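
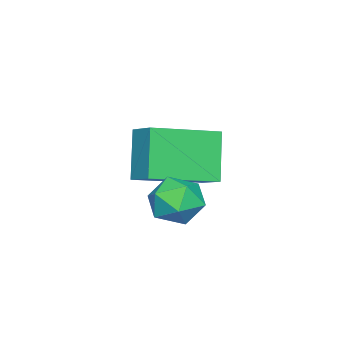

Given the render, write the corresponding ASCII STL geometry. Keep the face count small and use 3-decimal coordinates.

solid 
facet normal -0.461 -0.215 0.861
outer loop
vertex 2.409 -1.876 4.672
vertex 0.955 -0.722 4.181
vertex 1.984 -2.584 4.268
endloop
endfacet
facet normal 0.757 -0.601 0.256
outer loop
vertex 2.685 -2.258 2.959
vertex 2.409 -1.876 4.672
vertex 1.984 -2.584 4.268
endloop
endfacet
facet normal -0.462 -0.215 0.861
outer loop
vertex 1.984 -2.584 4.268
vertex 0.955 -0.722 4.181
vertex 0.53 -1.431 3.776
endloop
endfacet
facet normal -0.462 -0.770 -0.439
outer loop
vertex 0.53 -1.431 3.776
vertex 2.685 -2.258 2.959
vertex 1.984 -2.584 4.268
endloop
endfacet
facet normal 0.463 0.770 0.440
outer loop
vertex 2.409 -1.876 4.672
vertex 1.656 -0.396 2.872
vertex 0.955 -0.722 4.181
endloop
endfacet
facet normal 0.758 -0.600 0.256
outer loop
vertex 3.11 -1.549 3.364
vertex 2.409 -1.876 4.672
vertex 2.685 -2.258 2.959
endloop
endfacet
facet normal 0.462 0.770 0.440
outer loop
vertex 3.11 -1.549 3.364
vertex 1.656 -0.396 2.872
vertex 2.409 -1.876 4.672
endloop
endfacet
facet normal -0.758 0.600 -0.256
outer loop
vertex 0.955 -0.722 4.181
vertex 1.656 -0.396 2.872
vertex 0.53 -1.431 3.776
endloop
endfacet
facet normal -0.462 -0.770 -0.440
outer loop
vertex 1.231 -1.104 2.468
vertex 2.685 -2.258 2.959
vertex 0.53 -1.431 3.776
endloop
endfacet
facet normal -0.757 0.601 -0.256
outer loop
vertex 0.53 -1.431 3.776
vertex 1.656 -0.396 2.872
vertex 1.231 -1.104 2.468
endloop
endfacet
facet normal 0.461 0.215 -0.861
outer loop
vertex 1.231 -1.104 2.468
vertex 3.11 -1.549 3.364
vertex 2.685 -2.258 2.959
endloop
endfacet
facet normal 0.461 0.214 -0.861
outer loop
vertex 1.656 -0.396 2.872
vertex 3.11 -1.549 3.364
vertex 1.231 -1.104 2.468
endloop
endfacet
facet normal -0.235 0.773 -0.589
outer loop
vertex 4.043 -0.076 2.684
vertex 3.326 -0.142 2.883
vertex 3.784 0.297 3.277
endloop
endfacet
facet normal 0.431 0.837 -0.338
outer loop
vertex 4.043 -0.076 2.684
vertex 3.784 0.297 3.277
vertex 4.452 -0.035 3.307
endloop
endfacet
facet normal 0.799 0.260 -0.542
outer loop
vertex 4.043 -0.076 2.684
vertex 4.452 -0.035 3.307
vertex 4.407 -0.679 2.932
endloop
endfacet
facet normal 0.362 -0.159 -0.918
outer loop
vertex 4.043 -0.076 2.684
vertex 4.407 -0.679 2.932
vertex 3.711 -0.745 2.669
endloop
endfacet
facet normal -0.278 0.159 -0.947
outer loop
vertex 4.043 -0.076 2.684
vertex 3.711 -0.745 2.669
vertex 3.326 -0.142 2.883
endloop
endfacet
facet normal 0.399 0.837 0.374
outer loop
vertex 4.452 -0.035 3.307
vertex 3.784 0.297 3.277
vertex 3.989 -0.075 3.891
endloop
endfacet
facet normal -0.678 0.735 -0.031
outer loop
vertex 3.784 0.297 3.277
vertex 3.326 -0.142 2.883
vertex 3.293 -0.141 3.628
endloop
endfacet
facet normal -0.748 -0.261 -0.611
outer loop
vertex 3.326 -0.142 2.883
vertex 3.711 -0.745 2.669
vertex 3.248 -0.785 3.253
endloop
endfacet
facet normal 0.287 -0.774 -0.565
outer loop
vertex 3.711 -0.745 2.669
vertex 4.407 -0.679 2.932
vertex 3.916 -1.117 3.283
endloop
endfacet
facet normal 0.994 -0.095 0.044
outer loop
vertex 4.407 -0.679 2.932
vertex 4.452 -0.035 3.307
vertex 4.374 -0.678 3.677
endloop
endfacet
facet normal -0.362 0.159 0.918
outer loop
vertex 3.657 -0.744 3.876
vertex 3.989 -0.075 3.891
vertex 3.293 -0.141 3.628
endloop
endfacet
facet normal -0.799 -0.260 0.542
outer loop
vertex 3.657 -0.744 3.876
vertex 3.293 -0.141 3.628
vertex 3.248 -0.785 3.253
endloop
endfacet
facet normal -0.431 -0.837 0.338
outer loop
vertex 3.657 -0.744 3.876
vertex 3.248 -0.785 3.253
vertex 3.916 -1.117 3.283
endloop
endfacet
facet normal 0.235 -0.773 0.589
outer loop
vertex 3.657 -0.744 3.876
vertex 3.916 -1.117 3.283
vertex 4.374 -0.678 3.677
endloop
endfacet
facet normal 0.278 -0.159 0.947
outer loop
vertex 3.657 -0.744 3.876
vertex 4.374 -0.678 3.677
vertex 3.989 -0.075 3.891
endloop
endfacet
facet normal -0.287 0.774 0.565
outer loop
vertex 3.293 -0.141 3.628
vertex 3.989 -0.075 3.891
vertex 3.784 0.297 3.277
endloop
endfacet
facet normal -0.994 0.095 -0.044
outer loop
vertex 3.248 -0.785 3.253
vertex 3.293 -0.141 3.628
vertex 3.326 -0.142 2.883
endloop
endfacet
facet normal -0.399 -0.837 -0.374
outer loop
vertex 3.916 -1.117 3.283
vertex 3.248 -0.785 3.253
vertex 3.711 -0.745 2.669
endloop
endfacet
facet normal 0.678 -0.735 0.031
outer loop
vertex 4.374 -0.678 3.677
vertex 3.916 -1.117 3.283
vertex 4.407 -0.679 2.932
endloop
endfacet
facet normal 0.748 0.261 0.611
outer loop
vertex 3.989 -0.075 3.891
vertex 4.374 -0.678 3.677
vertex 4.452 -0.035 3.307
endloop
endfacet

endsolid


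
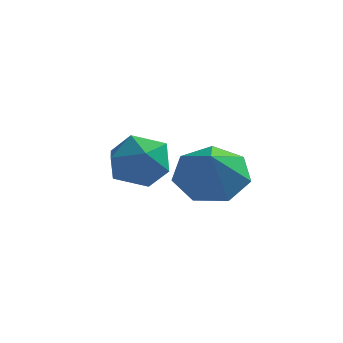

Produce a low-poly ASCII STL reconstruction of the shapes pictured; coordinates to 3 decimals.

solid 
facet normal -0.653 0.758 0.013
outer loop
vertex -0.754 2.005 -0.818
vertex -1.145 1.658 -0.228
vertex -0.558 2.161 -0.07
endloop
endfacet
facet normal -0.010 0.979 -0.202
outer loop
vertex -0.754 2.005 -0.818
vertex -0.558 2.161 -0.07
vertex 0.006 2.055 -0.612
endloop
endfacet
facet normal 0.172 0.603 -0.779
outer loop
vertex -0.754 2.005 -0.818
vertex 0.006 2.055 -0.612
vertex -0.233 1.487 -1.104
endloop
endfacet
facet normal -0.359 0.147 -0.922
outer loop
vertex -0.754 2.005 -0.818
vertex -0.233 1.487 -1.104
vertex -0.944 1.242 -0.866
endloop
endfacet
facet normal -0.868 0.243 -0.432
outer loop
vertex -0.754 2.005 -0.818
vertex -0.944 1.242 -0.866
vertex -1.145 1.658 -0.228
endloop
endfacet
facet normal 0.460 0.830 0.316
outer loop
vertex 0.006 2.055 -0.612
vertex -0.558 2.161 -0.07
vertex 0.084 1.738 0.106
endloop
endfacet
facet normal -0.582 0.471 0.663
outer loop
vertex -0.558 2.161 -0.07
vertex -1.145 1.658 -0.228
vertex -0.627 1.493 0.344
endloop
endfacet
facet normal -0.931 -0.361 -0.058
outer loop
vertex -1.145 1.658 -0.228
vertex -0.944 1.242 -0.866
vertex -0.866 0.925 -0.148
endloop
endfacet
facet normal -0.107 -0.516 -0.850
outer loop
vertex -0.944 1.242 -0.866
vertex -0.233 1.487 -1.104
vertex -0.302 0.819 -0.69
endloop
endfacet
facet normal 0.754 0.219 -0.619
outer loop
vertex -0.233 1.487 -1.104
vertex 0.006 2.055 -0.612
vertex 0.285 1.322 -0.532
endloop
endfacet
facet normal 0.359 -0.147 0.922
outer loop
vertex -0.106 0.975 0.058
vertex 0.084 1.738 0.106
vertex -0.627 1.493 0.344
endloop
endfacet
facet normal -0.172 -0.603 0.779
outer loop
vertex -0.106 0.975 0.058
vertex -0.627 1.493 0.344
vertex -0.866 0.925 -0.148
endloop
endfacet
facet normal 0.010 -0.979 0.202
outer loop
vertex -0.106 0.975 0.058
vertex -0.866 0.925 -0.148
vertex -0.302 0.819 -0.69
endloop
endfacet
facet normal 0.653 -0.758 -0.013
outer loop
vertex -0.106 0.975 0.058
vertex -0.302 0.819 -0.69
vertex 0.285 1.322 -0.532
endloop
endfacet
facet normal 0.868 -0.243 0.432
outer loop
vertex -0.106 0.975 0.058
vertex 0.285 1.322 -0.532
vertex 0.084 1.738 0.106
endloop
endfacet
facet normal 0.107 0.516 0.850
outer loop
vertex -0.627 1.493 0.344
vertex 0.084 1.738 0.106
vertex -0.558 2.161 -0.07
endloop
endfacet
facet normal -0.754 -0.219 0.619
outer loop
vertex -0.866 0.925 -0.148
vertex -0.627 1.493 0.344
vertex -1.145 1.658 -0.228
endloop
endfacet
facet normal -0.460 -0.830 -0.316
outer loop
vertex -0.302 0.819 -0.69
vertex -0.866 0.925 -0.148
vertex -0.944 1.242 -0.866
endloop
endfacet
facet normal 0.582 -0.471 -0.663
outer loop
vertex 0.285 1.322 -0.532
vertex -0.302 0.819 -0.69
vertex -0.233 1.487 -1.104
endloop
endfacet
facet normal 0.931 0.361 0.058
outer loop
vertex 0.084 1.738 0.106
vertex 0.285 1.322 -0.532
vertex 0.006 2.055 -0.612
endloop
endfacet
facet normal -0.202 0.676 -0.709
outer loop
vertex 2.016 0.946 0.226
vertex 1.504 0.415 -0.134
vertex 1.339 0.972 0.444
endloop
endfacet
facet normal 0.305 0.251 0.919
outer loop
vertex 2.016 0.946 0.226
vertex 1.339 0.972 0.444
vertex 1.736 -0.355 0.674
endloop
endfacet
facet normal -0.203 0.675 -0.709
outer loop
vertex 1.339 0.972 0.444
vertex 1.504 0.415 -0.134
vertex 0.787 0.579 0.228
endloop
endfacet
facet normal -0.390 0.043 0.920
outer loop
vertex 1.339 0.972 0.444
vertex 0.787 0.579 0.228
vertex 1.736 -0.355 0.674
endloop
endfacet
facet normal -0.203 0.677 -0.708
outer loop
vertex 0.787 0.579 0.228
vertex 1.504 0.415 -0.134
vertex 0.775 0.063 -0.262
endloop
endfacet
facet normal -0.711 -0.475 0.518
outer loop
vertex 0.787 0.579 0.228
vertex 0.775 0.063 -0.262
vertex 1.736 -0.355 0.674
endloop
endfacet
facet normal -0.202 0.676 -0.709
outer loop
vertex 0.775 0.063 -0.262
vertex 1.504 0.415 -0.134
vertex 1.312 -0.189 -0.655
endloop
endfacet
facet normal -0.414 -0.910 0.018
outer loop
vertex 0.775 0.063 -0.262
vertex 1.312 -0.189 -0.655
vertex 1.736 -0.355 0.674
endloop
endfacet
facet normal -0.203 0.676 -0.709
outer loop
vertex 1.312 -0.189 -0.655
vertex 1.504 0.415 -0.134
vertex 1.994 0.015 -0.656
endloop
endfacet
facet normal 0.280 -0.937 -0.206
outer loop
vertex 1.312 -0.189 -0.655
vertex 1.994 0.015 -0.656
vertex 1.736 -0.355 0.674
endloop
endfacet
facet normal -0.203 0.676 -0.709
outer loop
vertex 1.994 0.015 -0.656
vertex 1.504 0.415 -0.134
vertex 2.307 0.52 -0.264
endloop
endfacet
facet normal 0.845 -0.535 0.015
outer loop
vertex 1.994 0.015 -0.656
vertex 2.307 0.52 -0.264
vertex 1.736 -0.355 0.674
endloop
endfacet
facet normal -0.203 0.676 -0.708
outer loop
vertex 2.307 0.52 -0.264
vertex 1.504 0.415 -0.134
vertex 2.016 0.946 0.226
endloop
endfacet
facet normal 0.857 -0.007 0.515
outer loop
vertex 2.307 0.52 -0.264
vertex 2.016 0.946 0.226
vertex 1.736 -0.355 0.674
endloop
endfacet

endsolid


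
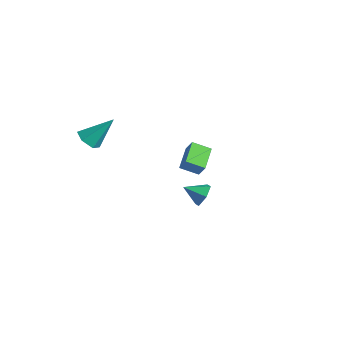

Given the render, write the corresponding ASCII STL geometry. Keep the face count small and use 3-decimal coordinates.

solid 
facet normal -0.535 -0.075 -0.841
outer loop
vertex -3.956 2.452 -4.018
vertex -5.003 3.581 -3.452
vertex -3.287 3.325 -4.521
endloop
endfacet
facet normal 0.638 -0.688 -0.345
outer loop
vertex -2.757 3.399 -3.688
vertex -3.956 2.452 -4.018
vertex -3.287 3.325 -4.521
endloop
endfacet
facet normal -0.535 -0.075 -0.841
outer loop
vertex -3.287 3.325 -4.521
vertex -5.003 3.581 -3.452
vertex -4.334 4.454 -3.956
endloop
endfacet
facet normal 0.553 0.721 -0.416
outer loop
vertex -4.334 4.454 -3.956
vertex -2.757 3.399 -3.688
vertex -3.287 3.325 -4.521
endloop
endfacet
facet normal -0.553 -0.722 0.416
outer loop
vertex -3.956 2.452 -4.018
vertex -4.473 3.655 -2.619
vertex -5.003 3.581 -3.452
endloop
endfacet
facet normal 0.638 -0.688 -0.345
outer loop
vertex -3.426 2.526 -3.184
vertex -3.956 2.452 -4.018
vertex -2.757 3.399 -3.688
endloop
endfacet
facet normal -0.554 -0.722 0.416
outer loop
vertex -3.426 2.526 -3.184
vertex -4.473 3.655 -2.619
vertex -3.956 2.452 -4.018
endloop
endfacet
facet normal -0.638 0.688 0.345
outer loop
vertex -5.003 3.581 -3.452
vertex -4.473 3.655 -2.619
vertex -4.334 4.454 -3.956
endloop
endfacet
facet normal 0.553 0.722 -0.416
outer loop
vertex -3.804 4.528 -3.122
vertex -2.757 3.399 -3.688
vertex -4.334 4.454 -3.956
endloop
endfacet
facet normal -0.639 0.688 0.345
outer loop
vertex -4.334 4.454 -3.956
vertex -4.473 3.655 -2.619
vertex -3.804 4.528 -3.122
endloop
endfacet
facet normal 0.536 0.075 0.841
outer loop
vertex -3.804 4.528 -3.122
vertex -3.426 2.526 -3.184
vertex -2.757 3.399 -3.688
endloop
endfacet
facet normal 0.535 0.075 0.842
outer loop
vertex -4.473 3.655 -2.619
vertex -3.426 2.526 -3.184
vertex -3.804 4.528 -3.122
endloop
endfacet
facet normal -0.286 -0.620 -0.731
outer loop
vertex -2.739 -3.388 0.76
vertex -3.157 -3.819 1.289
vertex -3.504 -3.208 0.907
endloop
endfacet
facet normal 0.142 0.914 -0.381
outer loop
vertex -2.739 -3.388 0.76
vertex -3.504 -3.208 0.907
vertex -2.583 -2.581 2.751
endloop
endfacet
facet normal -0.286 -0.620 -0.731
outer loop
vertex -3.504 -3.208 0.907
vertex -3.157 -3.819 1.289
vertex -3.922 -3.639 1.436
endloop
endfacet
facet normal -0.665 0.743 0.080
outer loop
vertex -3.504 -3.208 0.907
vertex -3.922 -3.639 1.436
vertex -2.583 -2.581 2.751
endloop
endfacet
facet normal -0.286 -0.619 -0.731
outer loop
vertex -3.922 -3.639 1.436
vertex -3.157 -3.819 1.289
vertex -3.574 -4.25 1.817
endloop
endfacet
facet normal -0.713 0.031 0.701
outer loop
vertex -3.922 -3.639 1.436
vertex -3.574 -4.25 1.817
vertex -2.583 -2.581 2.751
endloop
endfacet
facet normal -0.286 -0.619 -0.731
outer loop
vertex -3.574 -4.25 1.817
vertex -3.157 -3.819 1.289
vertex -2.809 -4.43 1.67
endloop
endfacet
facet normal 0.046 -0.508 0.860
outer loop
vertex -3.574 -4.25 1.817
vertex -2.809 -4.43 1.67
vertex -2.583 -2.581 2.751
endloop
endfacet
facet normal -0.287 -0.619 -0.731
outer loop
vertex -2.809 -4.43 1.67
vertex -3.157 -3.819 1.289
vertex -2.391 -3.999 1.141
endloop
endfacet
facet normal 0.853 -0.337 0.399
outer loop
vertex -2.809 -4.43 1.67
vertex -2.391 -3.999 1.141
vertex -2.583 -2.581 2.751
endloop
endfacet
facet normal -0.287 -0.619 -0.731
outer loop
vertex -2.391 -3.999 1.141
vertex -3.157 -3.819 1.289
vertex -2.739 -3.388 0.76
endloop
endfacet
facet normal 0.900 0.374 -0.222
outer loop
vertex -2.391 -3.999 1.141
vertex -2.739 -3.388 0.76
vertex -2.583 -2.581 2.751
endloop
endfacet
facet normal 0.528 0.694 -0.490
outer loop
vertex 3.617 -1.301 -0.776
vertex 3.168 -0.734 -0.457
vertex 3.825 -0.973 -0.088
endloop
endfacet
facet normal 0.431 -0.858 0.279
outer loop
vertex 3.617 -1.301 -0.776
vertex 3.825 -0.973 -0.088
vertex 2.552 -1.546 0.117
endloop
endfacet
facet normal 0.528 0.693 -0.491
outer loop
vertex 3.825 -0.973 -0.088
vertex 3.168 -0.734 -0.457
vertex 3.377 -0.406 0.231
endloop
endfacet
facet normal 0.279 -0.294 0.914
outer loop
vertex 3.825 -0.973 -0.088
vertex 3.377 -0.406 0.231
vertex 2.552 -1.546 0.117
endloop
endfacet
facet normal 0.527 0.694 -0.491
outer loop
vertex 3.377 -0.406 0.231
vertex 3.168 -0.734 -0.457
vertex 2.72 -0.168 -0.138
endloop
endfacet
facet normal -0.418 0.214 0.883
outer loop
vertex 3.377 -0.406 0.231
vertex 2.72 -0.168 -0.138
vertex 2.552 -1.546 0.117
endloop
endfacet
facet normal 0.527 0.694 -0.490
outer loop
vertex 2.72 -0.168 -0.138
vertex 3.168 -0.734 -0.457
vertex 2.512 -0.496 -0.826
endloop
endfacet
facet normal -0.964 0.157 0.216
outer loop
vertex 2.72 -0.168 -0.138
vertex 2.512 -0.496 -0.826
vertex 2.552 -1.546 0.117
endloop
endfacet
facet normal 0.527 0.694 -0.490
outer loop
vertex 2.512 -0.496 -0.826
vertex 3.168 -0.734 -0.457
vertex 2.96 -1.062 -1.145
endloop
endfacet
facet normal -0.812 -0.407 -0.419
outer loop
vertex 2.512 -0.496 -0.826
vertex 2.96 -1.062 -1.145
vertex 2.552 -1.546 0.117
endloop
endfacet
facet normal 0.528 0.694 -0.490
outer loop
vertex 2.96 -1.062 -1.145
vertex 3.168 -0.734 -0.457
vertex 3.617 -1.301 -0.776
endloop
endfacet
facet normal -0.115 -0.915 -0.388
outer loop
vertex 2.96 -1.062 -1.145
vertex 3.617 -1.301 -0.776
vertex 2.552 -1.546 0.117
endloop
endfacet

endsolid


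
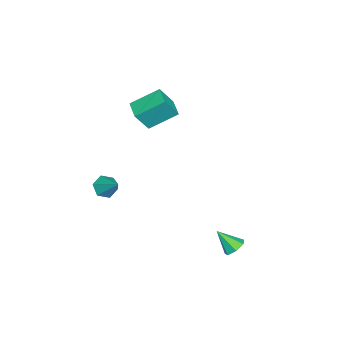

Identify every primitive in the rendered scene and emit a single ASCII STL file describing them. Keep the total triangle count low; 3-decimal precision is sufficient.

solid 
facet normal -0.471 -0.602 -0.645
outer loop
vertex 1.302 -2.947 -2.608
vertex 0.96 -3.292 -2.037
vertex 0.641 -2.696 -2.36
endloop
endfacet
facet normal 0.196 0.900 -0.389
outer loop
vertex 1.302 -2.947 -2.608
vertex 0.641 -2.696 -2.36
vertex 1.7 -2.348 -1.023
endloop
endfacet
facet normal -0.471 -0.602 -0.645
outer loop
vertex 0.641 -2.696 -2.36
vertex 0.96 -3.292 -2.037
vertex 0.299 -3.041 -1.788
endloop
endfacet
facet normal -0.518 0.833 0.193
outer loop
vertex 0.641 -2.696 -2.36
vertex 0.299 -3.041 -1.788
vertex 1.7 -2.348 -1.023
endloop
endfacet
facet normal -0.471 -0.602 -0.645
outer loop
vertex 0.299 -3.041 -1.788
vertex 0.96 -3.292 -2.037
vertex 0.618 -3.637 -1.465
endloop
endfacet
facet normal -0.534 0.164 0.830
outer loop
vertex 0.299 -3.041 -1.788
vertex 0.618 -3.637 -1.465
vertex 1.7 -2.348 -1.023
endloop
endfacet
facet normal -0.472 -0.602 -0.645
outer loop
vertex 0.618 -3.637 -1.465
vertex 0.96 -3.292 -2.037
vertex 1.28 -3.889 -1.714
endloop
endfacet
facet normal 0.164 -0.441 0.883
outer loop
vertex 0.618 -3.637 -1.465
vertex 1.28 -3.889 -1.714
vertex 1.7 -2.348 -1.023
endloop
endfacet
facet normal -0.471 -0.602 -0.645
outer loop
vertex 1.28 -3.889 -1.714
vertex 0.96 -3.292 -2.037
vertex 1.622 -3.544 -2.285
endloop
endfacet
facet normal 0.878 -0.374 0.300
outer loop
vertex 1.28 -3.889 -1.714
vertex 1.622 -3.544 -2.285
vertex 1.7 -2.348 -1.023
endloop
endfacet
facet normal -0.471 -0.602 -0.645
outer loop
vertex 1.622 -3.544 -2.285
vertex 0.96 -3.292 -2.037
vertex 1.302 -2.947 -2.608
endloop
endfacet
facet normal 0.894 0.297 -0.337
outer loop
vertex 1.622 -3.544 -2.285
vertex 1.302 -2.947 -2.608
vertex 1.7 -2.348 -1.023
endloop
endfacet
facet normal -0.361 0.392 -0.846
outer loop
vertex -3.097 -0.644 2.452
vertex -2.072 -0.063 2.284
vertex -2.421 -2.118 1.482
endloop
endfacet
facet normal -0.861 -0.488 0.142
outer loop
vertex -1.868 -2.717 2.776
vertex -3.097 -0.644 2.452
vertex -2.421 -2.118 1.482
endloop
endfacet
facet normal -0.361 0.392 -0.846
outer loop
vertex -2.421 -2.118 1.482
vertex -2.072 -0.063 2.284
vertex -1.396 -1.537 1.313
endloop
endfacet
facet normal 0.357 -0.780 -0.514
outer loop
vertex -1.396 -1.537 1.313
vertex -1.868 -2.717 2.776
vertex -2.421 -2.118 1.482
endloop
endfacet
facet normal -0.358 0.780 0.514
outer loop
vertex -3.097 -0.644 2.452
vertex -1.519 -0.662 3.578
vertex -2.072 -0.063 2.284
endloop
endfacet
facet normal -0.861 -0.488 0.142
outer loop
vertex -2.544 -1.243 3.747
vertex -3.097 -0.644 2.452
vertex -1.868 -2.717 2.776
endloop
endfacet
facet normal -0.358 0.780 0.513
outer loop
vertex -2.544 -1.243 3.747
vertex -1.519 -0.662 3.578
vertex -3.097 -0.644 2.452
endloop
endfacet
facet normal 0.861 0.488 -0.142
outer loop
vertex -2.072 -0.063 2.284
vertex -1.519 -0.662 3.578
vertex -1.396 -1.537 1.313
endloop
endfacet
facet normal 0.358 -0.780 -0.514
outer loop
vertex -0.843 -2.136 2.608
vertex -1.868 -2.717 2.776
vertex -1.396 -1.537 1.313
endloop
endfacet
facet normal 0.861 0.488 -0.142
outer loop
vertex -1.396 -1.537 1.313
vertex -1.519 -0.662 3.578
vertex -0.843 -2.136 2.608
endloop
endfacet
facet normal 0.361 -0.392 0.846
outer loop
vertex -0.843 -2.136 2.608
vertex -2.544 -1.243 3.747
vertex -1.868 -2.717 2.776
endloop
endfacet
facet normal 0.361 -0.391 0.846
outer loop
vertex -1.519 -0.662 3.578
vertex -2.544 -1.243 3.747
vertex -0.843 -2.136 2.608
endloop
endfacet
facet normal 0.099 0.705 -0.702
outer loop
vertex 4.245 4.646 -2.744
vertex 3.67 4.447 -3.025
vertex 3.765 4.908 -2.549
endloop
endfacet
facet normal 0.470 0.226 0.853
outer loop
vertex 4.245 4.646 -2.744
vertex 3.765 4.908 -2.549
vertex 3.53 3.453 -2.035
endloop
endfacet
facet normal 0.100 0.705 -0.702
outer loop
vertex 3.765 4.908 -2.549
vertex 3.67 4.447 -3.025
vertex 3.213 4.824 -2.712
endloop
endfacet
facet normal -0.314 0.361 0.878
outer loop
vertex 3.765 4.908 -2.549
vertex 3.213 4.824 -2.712
vertex 3.53 3.453 -2.035
endloop
endfacet
facet normal 0.100 0.704 -0.703
outer loop
vertex 3.213 4.824 -2.712
vertex 3.67 4.447 -3.025
vertex 3.006 4.455 -3.111
endloop
endfacet
facet normal -0.893 0.015 0.449
outer loop
vertex 3.213 4.824 -2.712
vertex 3.006 4.455 -3.111
vertex 3.53 3.453 -2.035
endloop
endfacet
facet normal 0.099 0.705 -0.702
outer loop
vertex 3.006 4.455 -3.111
vertex 3.67 4.447 -3.025
vertex 3.299 4.08 -3.446
endloop
endfacet
facet normal -0.828 -0.550 -0.109
outer loop
vertex 3.006 4.455 -3.111
vertex 3.299 4.08 -3.446
vertex 3.53 3.453 -2.035
endloop
endfacet
facet normal 0.100 0.705 -0.702
outer loop
vertex 3.299 4.08 -3.446
vertex 3.67 4.447 -3.025
vertex 3.872 3.982 -3.463
endloop
endfacet
facet normal -0.167 -0.911 -0.377
outer loop
vertex 3.299 4.08 -3.446
vertex 3.872 3.982 -3.463
vertex 3.53 3.453 -2.035
endloop
endfacet
facet normal 0.100 0.705 -0.702
outer loop
vertex 3.872 3.982 -3.463
vertex 3.67 4.447 -3.025
vertex 4.293 4.233 -3.151
endloop
endfacet
facet normal 0.588 -0.794 -0.154
outer loop
vertex 3.872 3.982 -3.463
vertex 4.293 4.233 -3.151
vertex 3.53 3.453 -2.035
endloop
endfacet
facet normal 0.100 0.704 -0.703
outer loop
vertex 4.293 4.233 -3.151
vertex 3.67 4.447 -3.025
vertex 4.245 4.646 -2.744
endloop
endfacet
facet normal 0.872 -0.288 0.395
outer loop
vertex 4.293 4.233 -3.151
vertex 4.245 4.646 -2.744
vertex 3.53 3.453 -2.035
endloop
endfacet

endsolid


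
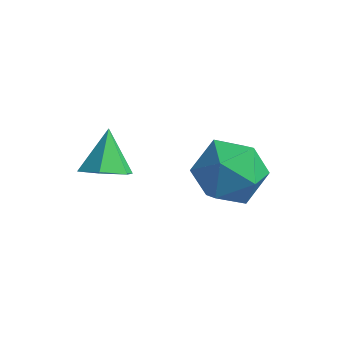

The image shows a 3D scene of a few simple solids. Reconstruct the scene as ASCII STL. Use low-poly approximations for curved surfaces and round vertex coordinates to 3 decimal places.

solid 
facet normal -0.085 0.104 0.991
outer loop
vertex 3.096 3.229 3.271
vertex 3.638 2.376 3.407
vertex 4.111 3.277 3.353
endloop
endfacet
facet normal -0.089 0.741 0.666
outer loop
vertex 3.096 3.229 3.271
vertex 4.111 3.277 3.353
vertex 3.628 3.845 2.657
endloop
endfacet
facet normal -0.631 0.748 0.204
outer loop
vertex 3.096 3.229 3.271
vertex 3.628 3.845 2.657
vertex 2.855 3.295 2.283
endloop
endfacet
facet normal -0.963 0.117 0.243
outer loop
vertex 3.096 3.229 3.271
vertex 2.855 3.295 2.283
vertex 2.861 2.387 2.746
endloop
endfacet
facet normal -0.624 -0.280 0.729
outer loop
vertex 3.096 3.229 3.271
vertex 2.861 2.387 2.746
vertex 3.638 2.376 3.407
endloop
endfacet
facet normal 0.518 0.803 0.296
outer loop
vertex 3.628 3.845 2.657
vertex 4.111 3.277 3.353
vertex 4.499 3.373 2.414
endloop
endfacet
facet normal 0.525 -0.226 0.821
outer loop
vertex 4.111 3.277 3.353
vertex 3.638 2.376 3.407
vertex 4.505 2.465 2.877
endloop
endfacet
facet normal -0.349 -0.849 0.397
outer loop
vertex 3.638 2.376 3.407
vertex 2.861 2.387 2.746
vertex 3.732 1.915 2.503
endloop
endfacet
facet normal -0.897 -0.206 -0.392
outer loop
vertex 2.861 2.387 2.746
vertex 2.855 3.295 2.283
vertex 3.249 2.483 1.807
endloop
endfacet
facet normal -0.361 0.815 -0.453
outer loop
vertex 2.855 3.295 2.283
vertex 3.628 3.845 2.657
vertex 3.722 3.384 1.753
endloop
endfacet
facet normal 0.963 -0.117 -0.243
outer loop
vertex 4.264 2.531 1.889
vertex 4.499 3.373 2.414
vertex 4.505 2.465 2.877
endloop
endfacet
facet normal 0.631 -0.748 -0.204
outer loop
vertex 4.264 2.531 1.889
vertex 4.505 2.465 2.877
vertex 3.732 1.915 2.503
endloop
endfacet
facet normal 0.089 -0.741 -0.666
outer loop
vertex 4.264 2.531 1.889
vertex 3.732 1.915 2.503
vertex 3.249 2.483 1.807
endloop
endfacet
facet normal 0.085 -0.104 -0.991
outer loop
vertex 4.264 2.531 1.889
vertex 3.249 2.483 1.807
vertex 3.722 3.384 1.753
endloop
endfacet
facet normal 0.624 0.280 -0.729
outer loop
vertex 4.264 2.531 1.889
vertex 3.722 3.384 1.753
vertex 4.499 3.373 2.414
endloop
endfacet
facet normal 0.897 0.206 0.392
outer loop
vertex 4.505 2.465 2.877
vertex 4.499 3.373 2.414
vertex 4.111 3.277 3.353
endloop
endfacet
facet normal 0.361 -0.815 0.453
outer loop
vertex 3.732 1.915 2.503
vertex 4.505 2.465 2.877
vertex 3.638 2.376 3.407
endloop
endfacet
facet normal -0.518 -0.803 -0.296
outer loop
vertex 3.249 2.483 1.807
vertex 3.732 1.915 2.503
vertex 2.861 2.387 2.746
endloop
endfacet
facet normal -0.525 0.226 -0.821
outer loop
vertex 3.722 3.384 1.753
vertex 3.249 2.483 1.807
vertex 2.855 3.295 2.283
endloop
endfacet
facet normal 0.349 0.849 -0.397
outer loop
vertex 4.499 3.373 2.414
vertex 3.722 3.384 1.753
vertex 3.628 3.845 2.657
endloop
endfacet
facet normal 0.243 -0.673 -0.699
outer loop
vertex 1.771 1.26 3.205
vertex 1.148 1.333 2.918
vertex 1.671 1.734 2.714
endloop
endfacet
facet normal 0.751 0.545 0.373
outer loop
vertex 1.771 1.26 3.205
vertex 1.671 1.734 2.714
vertex 0.852 2.147 3.762
endloop
endfacet
facet normal 0.245 -0.674 -0.697
outer loop
vertex 1.671 1.734 2.714
vertex 1.148 1.333 2.918
vertex 1.048 1.806 2.426
endloop
endfacet
facet normal 0.209 0.954 -0.213
outer loop
vertex 1.671 1.734 2.714
vertex 1.048 1.806 2.426
vertex 0.852 2.147 3.762
endloop
endfacet
facet normal 0.245 -0.674 -0.697
outer loop
vertex 1.048 1.806 2.426
vertex 1.148 1.333 2.918
vertex 0.525 1.405 2.63
endloop
endfacet
facet normal -0.650 0.708 -0.276
outer loop
vertex 1.048 1.806 2.426
vertex 0.525 1.405 2.63
vertex 0.852 2.147 3.762
endloop
endfacet
facet normal 0.245 -0.674 -0.697
outer loop
vertex 0.525 1.405 2.63
vertex 1.148 1.333 2.918
vertex 0.625 0.932 3.122
endloop
endfacet
facet normal -0.968 0.051 0.246
outer loop
vertex 0.525 1.405 2.63
vertex 0.625 0.932 3.122
vertex 0.852 2.147 3.762
endloop
endfacet
facet normal 0.243 -0.673 -0.699
outer loop
vertex 0.625 0.932 3.122
vertex 1.148 1.333 2.918
vertex 1.247 0.859 3.409
endloop
endfacet
facet normal -0.425 -0.358 0.831
outer loop
vertex 0.625 0.932 3.122
vertex 1.247 0.859 3.409
vertex 0.852 2.147 3.762
endloop
endfacet
facet normal 0.243 -0.673 -0.699
outer loop
vertex 1.247 0.859 3.409
vertex 1.148 1.333 2.918
vertex 1.771 1.26 3.205
endloop
endfacet
facet normal 0.434 -0.112 0.894
outer loop
vertex 1.247 0.859 3.409
vertex 1.771 1.26 3.205
vertex 0.852 2.147 3.762
endloop
endfacet

endsolid


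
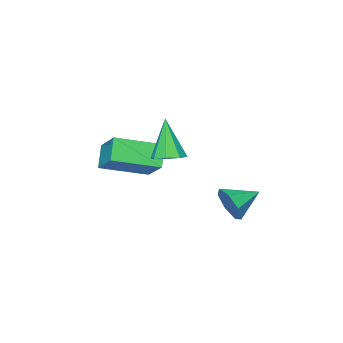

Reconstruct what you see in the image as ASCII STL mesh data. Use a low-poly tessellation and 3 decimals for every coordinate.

solid 
facet normal 0.905 -0.298 -0.305
outer loop
vertex -0.125 1.178 -2.411
vertex -0.409 0.951 -3.032
vertex -0.141 1.6 -2.872
endloop
endfacet
facet normal -0.081 0.734 0.675
outer loop
vertex -0.125 1.178 -2.411
vertex -0.141 1.6 -2.872
vertex -1.431 1.289 -2.688
endloop
endfacet
facet normal 0.904 -0.298 -0.305
outer loop
vertex -0.141 1.6 -2.872
vertex -0.409 0.951 -3.032
vertex -0.359 1.533 -3.453
endloop
endfacet
facet normal -0.237 0.971 -0.023
outer loop
vertex -0.141 1.6 -2.872
vertex -0.359 1.533 -3.453
vertex -1.431 1.289 -2.688
endloop
endfacet
facet normal 0.905 -0.298 -0.304
outer loop
vertex -0.359 1.533 -3.453
vertex -0.409 0.951 -3.032
vertex -0.614 1.028 -3.718
endloop
endfacet
facet normal -0.554 0.589 -0.589
outer loop
vertex -0.359 1.533 -3.453
vertex -0.614 1.028 -3.718
vertex -1.431 1.289 -2.688
endloop
endfacet
facet normal 0.905 -0.298 -0.304
outer loop
vertex -0.614 1.028 -3.718
vertex -0.409 0.951 -3.032
vertex -0.715 0.465 -3.466
endloop
endfacet
facet normal -0.792 -0.125 -0.597
outer loop
vertex -0.614 1.028 -3.718
vertex -0.715 0.465 -3.466
vertex -1.431 1.289 -2.688
endloop
endfacet
facet normal 0.905 -0.299 -0.303
outer loop
vertex -0.715 0.465 -3.466
vertex -0.409 0.951 -3.032
vertex -0.586 0.268 -2.887
endloop
endfacet
facet normal -0.774 -0.632 -0.043
outer loop
vertex -0.715 0.465 -3.466
vertex -0.586 0.268 -2.887
vertex -1.431 1.289 -2.688
endloop
endfacet
facet normal 0.905 -0.299 -0.304
outer loop
vertex -0.586 0.268 -2.887
vertex -0.409 0.951 -3.032
vertex -0.323 0.586 -2.417
endloop
endfacet
facet normal -0.511 -0.552 0.659
outer loop
vertex -0.586 0.268 -2.887
vertex -0.323 0.586 -2.417
vertex -1.431 1.289 -2.688
endloop
endfacet
facet normal 0.904 -0.299 -0.304
outer loop
vertex -0.323 0.586 -2.417
vertex -0.409 0.951 -3.032
vertex -0.125 1.178 -2.411
endloop
endfacet
facet normal -0.202 0.058 0.978
outer loop
vertex -0.323 0.586 -2.417
vertex -0.125 1.178 -2.411
vertex -1.431 1.289 -2.688
endloop
endfacet
facet normal 0.184 0.301 -0.936
outer loop
vertex 2.757 0.715 0.013
vertex 2.41 1.148 0.084
vertex 2.957 1.062 0.164
endloop
endfacet
facet normal 0.758 -0.573 0.312
outer loop
vertex 2.757 0.715 0.013
vertex 2.957 1.062 0.164
vertex 2.13 0.692 1.496
endloop
endfacet
facet normal 0.184 0.303 -0.935
outer loop
vertex 2.957 1.062 0.164
vertex 2.41 1.148 0.084
vertex 2.837 1.459 0.269
endloop
endfacet
facet normal 0.831 0.107 0.546
outer loop
vertex 2.957 1.062 0.164
vertex 2.837 1.459 0.269
vertex 2.13 0.692 1.496
endloop
endfacet
facet normal 0.184 0.303 -0.935
outer loop
vertex 2.837 1.459 0.269
vertex 2.41 1.148 0.084
vertex 2.467 1.675 0.266
endloop
endfacet
facet normal 0.384 0.667 0.638
outer loop
vertex 2.837 1.459 0.269
vertex 2.467 1.675 0.266
vertex 2.13 0.692 1.496
endloop
endfacet
facet normal 0.185 0.303 -0.935
outer loop
vertex 2.467 1.675 0.266
vertex 2.41 1.148 0.084
vertex 2.063 1.582 0.156
endloop
endfacet
facet normal -0.325 0.780 0.534
outer loop
vertex 2.467 1.675 0.266
vertex 2.063 1.582 0.156
vertex 2.13 0.692 1.496
endloop
endfacet
facet normal 0.185 0.303 -0.935
outer loop
vertex 2.063 1.582 0.156
vertex 2.41 1.148 0.084
vertex 1.862 1.235 0.004
endloop
endfacet
facet normal -0.877 0.379 0.295
outer loop
vertex 2.063 1.582 0.156
vertex 1.862 1.235 0.004
vertex 2.13 0.692 1.496
endloop
endfacet
facet normal 0.185 0.303 -0.935
outer loop
vertex 1.862 1.235 0.004
vertex 2.41 1.148 0.084
vertex 1.983 0.837 -0.101
endloop
endfacet
facet normal -0.951 -0.305 0.060
outer loop
vertex 1.862 1.235 0.004
vertex 1.983 0.837 -0.101
vertex 2.13 0.692 1.496
endloop
endfacet
facet normal 0.185 0.302 -0.935
outer loop
vertex 1.983 0.837 -0.101
vertex 2.41 1.148 0.084
vertex 2.353 0.622 -0.097
endloop
endfacet
facet normal -0.502 -0.864 -0.032
outer loop
vertex 1.983 0.837 -0.101
vertex 2.353 0.622 -0.097
vertex 2.13 0.692 1.496
endloop
endfacet
facet normal 0.185 0.302 -0.935
outer loop
vertex 2.353 0.622 -0.097
vertex 2.41 1.148 0.084
vertex 2.757 0.715 0.013
endloop
endfacet
facet normal 0.205 -0.976 0.072
outer loop
vertex 2.353 0.622 -0.097
vertex 2.757 0.715 0.013
vertex 2.13 0.692 1.496
endloop
endfacet
facet normal -0.516 -0.407 0.754
outer loop
vertex 3.198 -0.446 0.654
vertex 1.879 0.402 0.209
vertex 2.827 -1.437 -0.135
endloop
endfacet
facet normal 0.810 -0.520 0.272
outer loop
vertex 3.301 -1.062 -0.829
vertex 3.198 -0.446 0.654
vertex 2.827 -1.437 -0.135
endloop
endfacet
facet normal -0.516 -0.407 0.754
outer loop
vertex 2.827 -1.437 -0.135
vertex 1.879 0.402 0.209
vertex 1.508 -0.589 -0.58
endloop
endfacet
facet normal -0.281 -0.751 -0.598
outer loop
vertex 1.508 -0.589 -0.58
vertex 3.301 -1.062 -0.829
vertex 2.827 -1.437 -0.135
endloop
endfacet
facet normal 0.281 0.751 0.598
outer loop
vertex 3.198 -0.446 0.654
vertex 2.353 0.777 -0.485
vertex 1.879 0.402 0.209
endloop
endfacet
facet normal 0.810 -0.520 0.272
outer loop
vertex 3.672 -0.071 -0.04
vertex 3.198 -0.446 0.654
vertex 3.301 -1.062 -0.829
endloop
endfacet
facet normal 0.281 0.751 0.598
outer loop
vertex 3.672 -0.071 -0.04
vertex 2.353 0.777 -0.485
vertex 3.198 -0.446 0.654
endloop
endfacet
facet normal -0.810 0.520 -0.272
outer loop
vertex 1.879 0.402 0.209
vertex 2.353 0.777 -0.485
vertex 1.508 -0.589 -0.58
endloop
endfacet
facet normal -0.281 -0.751 -0.598
outer loop
vertex 1.982 -0.214 -1.274
vertex 3.301 -1.062 -0.829
vertex 1.508 -0.589 -0.58
endloop
endfacet
facet normal -0.810 0.520 -0.272
outer loop
vertex 1.508 -0.589 -0.58
vertex 2.353 0.777 -0.485
vertex 1.982 -0.214 -1.274
endloop
endfacet
facet normal 0.516 0.407 -0.754
outer loop
vertex 1.982 -0.214 -1.274
vertex 3.672 -0.071 -0.04
vertex 3.301 -1.062 -0.829
endloop
endfacet
facet normal 0.516 0.407 -0.754
outer loop
vertex 2.353 0.777 -0.485
vertex 3.672 -0.071 -0.04
vertex 1.982 -0.214 -1.274
endloop
endfacet

endsolid


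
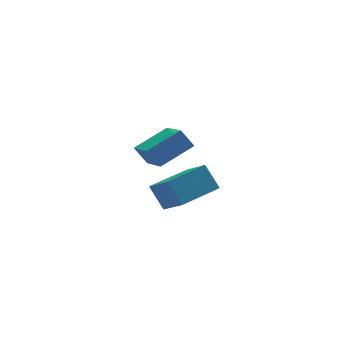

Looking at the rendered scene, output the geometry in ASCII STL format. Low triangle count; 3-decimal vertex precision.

solid 
facet normal -0.959 -0.251 -0.132
outer loop
vertex 0.61 1.032 -4.005
vertex 0.284 1.754 -3.013
vertex 0.394 2.434 -5.097
endloop
endfacet
facet normal 0.257 -0.569 -0.781
outer loop
vertex 2.196 2.906 -4.847
vertex 0.61 1.032 -4.005
vertex 0.394 2.434 -5.097
endloop
endfacet
facet normal -0.959 -0.251 -0.132
outer loop
vertex 0.394 2.434 -5.097
vertex 0.284 1.754 -3.013
vertex 0.068 3.156 -4.104
endloop
endfacet
facet normal -0.121 0.784 -0.609
outer loop
vertex 0.068 3.156 -4.104
vertex 2.196 2.906 -4.847
vertex 0.394 2.434 -5.097
endloop
endfacet
facet normal 0.121 -0.783 0.610
outer loop
vertex 0.61 1.032 -4.005
vertex 2.086 2.226 -2.763
vertex 0.284 1.754 -3.013
endloop
endfacet
facet normal 0.257 -0.569 -0.781
outer loop
vertex 2.412 1.504 -3.756
vertex 0.61 1.032 -4.005
vertex 2.196 2.906 -4.847
endloop
endfacet
facet normal 0.121 -0.784 0.609
outer loop
vertex 2.412 1.504 -3.756
vertex 2.086 2.226 -2.763
vertex 0.61 1.032 -4.005
endloop
endfacet
facet normal -0.257 0.568 0.781
outer loop
vertex 0.284 1.754 -3.013
vertex 2.086 2.226 -2.763
vertex 0.068 3.156 -4.104
endloop
endfacet
facet normal -0.121 0.783 -0.610
outer loop
vertex 1.87 3.628 -3.855
vertex 2.196 2.906 -4.847
vertex 0.068 3.156 -4.104
endloop
endfacet
facet normal -0.257 0.569 0.781
outer loop
vertex 0.068 3.156 -4.104
vertex 2.086 2.226 -2.763
vertex 1.87 3.628 -3.855
endloop
endfacet
facet normal 0.959 0.251 0.133
outer loop
vertex 1.87 3.628 -3.855
vertex 2.412 1.504 -3.756
vertex 2.196 2.906 -4.847
endloop
endfacet
facet normal 0.959 0.251 0.132
outer loop
vertex 2.086 2.226 -2.763
vertex 2.412 1.504 -3.756
vertex 1.87 3.628 -3.855
endloop
endfacet
facet normal -0.428 0.446 0.786
outer loop
vertex -1.55 -0.839 0.726
vertex -0.119 -0.63 1.387
vertex -1.382 0.967 -0.208
endloop
endfacet
facet normal -0.900 -0.131 -0.416
outer loop
vertex -1.001 0.57 -0.907
vertex -1.55 -0.839 0.726
vertex -1.382 0.967 -0.208
endloop
endfacet
facet normal -0.429 0.446 0.786
outer loop
vertex -1.382 0.967 -0.208
vertex -0.119 -0.63 1.387
vertex 0.048 1.176 0.454
endloop
endfacet
facet normal 0.083 0.885 -0.458
outer loop
vertex 0.048 1.176 0.454
vertex -1.001 0.57 -0.907
vertex -1.382 0.967 -0.208
endloop
endfacet
facet normal -0.082 -0.885 0.458
outer loop
vertex -1.55 -0.839 0.726
vertex 0.262 -1.027 0.688
vertex -0.119 -0.63 1.387
endloop
endfacet
facet normal -0.900 -0.132 -0.416
outer loop
vertex -1.168 -1.236 0.026
vertex -1.55 -0.839 0.726
vertex -1.001 0.57 -0.907
endloop
endfacet
facet normal -0.082 -0.885 0.457
outer loop
vertex -1.168 -1.236 0.026
vertex 0.262 -1.027 0.688
vertex -1.55 -0.839 0.726
endloop
endfacet
facet normal 0.900 0.132 0.416
outer loop
vertex -0.119 -0.63 1.387
vertex 0.262 -1.027 0.688
vertex 0.048 1.176 0.454
endloop
endfacet
facet normal 0.082 0.885 -0.457
outer loop
vertex 0.43 0.779 -0.246
vertex -1.001 0.57 -0.907
vertex 0.048 1.176 0.454
endloop
endfacet
facet normal 0.900 0.132 0.416
outer loop
vertex 0.048 1.176 0.454
vertex 0.262 -1.027 0.688
vertex 0.43 0.779 -0.246
endloop
endfacet
facet normal 0.428 -0.446 -0.786
outer loop
vertex 0.43 0.779 -0.246
vertex -1.168 -1.236 0.026
vertex -1.001 0.57 -0.907
endloop
endfacet
facet normal 0.429 -0.446 -0.786
outer loop
vertex 0.262 -1.027 0.688
vertex -1.168 -1.236 0.026
vertex 0.43 0.779 -0.246
endloop
endfacet

endsolid


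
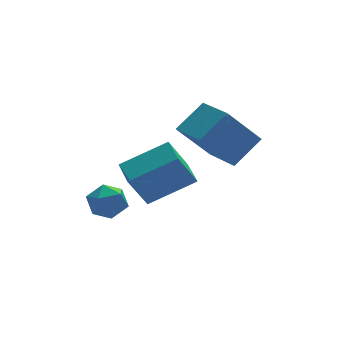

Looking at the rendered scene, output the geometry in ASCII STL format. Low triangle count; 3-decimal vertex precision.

solid 
facet normal 0.294 0.746 0.598
outer loop
vertex -1.193 2.005 -2.767
vertex -1.237 1.484 -2.095
vertex -0.511 1.551 -2.536
endloop
endfacet
facet normal 0.567 0.822 -0.058
outer loop
vertex -1.193 2.005 -2.767
vertex -0.511 1.551 -2.536
vertex -0.71 1.63 -3.36
endloop
endfacet
facet normal 0.025 0.854 -0.520
outer loop
vertex -1.193 2.005 -2.767
vertex -0.71 1.63 -3.36
vertex -1.559 1.613 -3.428
endloop
endfacet
facet normal -0.583 0.798 -0.150
outer loop
vertex -1.193 2.005 -2.767
vertex -1.559 1.613 -3.428
vertex -1.884 1.523 -2.646
endloop
endfacet
facet normal -0.416 0.732 0.540
outer loop
vertex -1.193 2.005 -2.767
vertex -1.884 1.523 -2.646
vertex -1.237 1.484 -2.095
endloop
endfacet
facet normal 0.949 0.236 -0.207
outer loop
vertex -0.71 1.63 -3.36
vertex -0.511 1.551 -2.536
vertex -0.456 0.877 -3.054
endloop
endfacet
facet normal 0.508 0.115 0.854
outer loop
vertex -0.511 1.551 -2.536
vertex -1.237 1.484 -2.095
vertex -0.781 0.787 -2.272
endloop
endfacet
facet normal -0.642 0.092 0.761
outer loop
vertex -1.237 1.484 -2.095
vertex -1.884 1.523 -2.646
vertex -1.63 0.77 -2.34
endloop
endfacet
facet normal -0.913 0.199 -0.356
outer loop
vertex -1.884 1.523 -2.646
vertex -1.559 1.613 -3.428
vertex -1.829 0.849 -3.164
endloop
endfacet
facet normal 0.071 0.289 -0.955
outer loop
vertex -1.559 1.613 -3.428
vertex -0.71 1.63 -3.36
vertex -1.103 0.916 -3.605
endloop
endfacet
facet normal 0.583 -0.798 0.150
outer loop
vertex -1.147 0.395 -2.933
vertex -0.456 0.877 -3.054
vertex -0.781 0.787 -2.272
endloop
endfacet
facet normal -0.025 -0.854 0.520
outer loop
vertex -1.147 0.395 -2.933
vertex -0.781 0.787 -2.272
vertex -1.63 0.77 -2.34
endloop
endfacet
facet normal -0.567 -0.822 0.058
outer loop
vertex -1.147 0.395 -2.933
vertex -1.63 0.77 -2.34
vertex -1.829 0.849 -3.164
endloop
endfacet
facet normal -0.294 -0.746 -0.598
outer loop
vertex -1.147 0.395 -2.933
vertex -1.829 0.849 -3.164
vertex -1.103 0.916 -3.605
endloop
endfacet
facet normal 0.416 -0.732 -0.540
outer loop
vertex -1.147 0.395 -2.933
vertex -1.103 0.916 -3.605
vertex -0.456 0.877 -3.054
endloop
endfacet
facet normal 0.913 -0.199 0.356
outer loop
vertex -0.781 0.787 -2.272
vertex -0.456 0.877 -3.054
vertex -0.511 1.551 -2.536
endloop
endfacet
facet normal -0.071 -0.289 0.955
outer loop
vertex -1.63 0.77 -2.34
vertex -0.781 0.787 -2.272
vertex -1.237 1.484 -2.095
endloop
endfacet
facet normal -0.949 -0.236 0.207
outer loop
vertex -1.829 0.849 -3.164
vertex -1.63 0.77 -2.34
vertex -1.884 1.523 -2.646
endloop
endfacet
facet normal -0.508 -0.115 -0.854
outer loop
vertex -1.103 0.916 -3.605
vertex -1.829 0.849 -3.164
vertex -1.559 1.613 -3.428
endloop
endfacet
facet normal 0.642 -0.092 -0.761
outer loop
vertex -0.456 0.877 -3.054
vertex -1.103 0.916 -3.605
vertex -0.71 1.63 -3.36
endloop
endfacet
facet normal -0.645 0.061 0.761
outer loop
vertex 2.872 -0.347 1.935
vertex 2.583 1.479 1.543
vertex 1.705 -0.738 0.977
endloop
endfacet
facet normal 0.153 -0.966 0.208
outer loop
vertex 2.977 -0.859 -0.523
vertex 2.872 -0.347 1.935
vertex 1.705 -0.738 0.977
endloop
endfacet
facet normal -0.646 0.062 0.761
outer loop
vertex 1.705 -0.738 0.977
vertex 2.583 1.479 1.543
vertex 1.416 1.088 0.584
endloop
endfacet
facet normal -0.748 -0.251 -0.614
outer loop
vertex 1.416 1.088 0.584
vertex 2.977 -0.859 -0.523
vertex 1.705 -0.738 0.977
endloop
endfacet
facet normal 0.748 0.250 0.614
outer loop
vertex 2.872 -0.347 1.935
vertex 3.855 1.358 0.043
vertex 2.583 1.479 1.543
endloop
endfacet
facet normal 0.153 -0.966 0.208
outer loop
vertex 4.144 -0.468 0.436
vertex 2.872 -0.347 1.935
vertex 2.977 -0.859 -0.523
endloop
endfacet
facet normal 0.748 0.251 0.615
outer loop
vertex 4.144 -0.468 0.436
vertex 3.855 1.358 0.043
vertex 2.872 -0.347 1.935
endloop
endfacet
facet normal -0.153 0.966 -0.208
outer loop
vertex 2.583 1.479 1.543
vertex 3.855 1.358 0.043
vertex 1.416 1.088 0.584
endloop
endfacet
facet normal -0.748 -0.250 -0.615
outer loop
vertex 2.688 0.967 -0.915
vertex 2.977 -0.859 -0.523
vertex 1.416 1.088 0.584
endloop
endfacet
facet normal -0.153 0.966 -0.208
outer loop
vertex 1.416 1.088 0.584
vertex 3.855 1.358 0.043
vertex 2.688 0.967 -0.915
endloop
endfacet
facet normal 0.646 -0.061 -0.761
outer loop
vertex 2.688 0.967 -0.915
vertex 4.144 -0.468 0.436
vertex 2.977 -0.859 -0.523
endloop
endfacet
facet normal 0.646 -0.062 -0.761
outer loop
vertex 3.855 1.358 0.043
vertex 4.144 -0.468 0.436
vertex 2.688 0.967 -0.915
endloop
endfacet
facet normal -0.880 0.089 -0.466
outer loop
vertex -1.173 -1.472 -0.169
vertex -1.147 -0.305 0.006
vertex -0.391 -1.273 -1.608
endloop
endfacet
facet normal -0.022 -0.989 -0.149
outer loop
vertex 1.387 -1.455 -0.666
vertex -1.173 -1.472 -0.169
vertex -0.391 -1.273 -1.608
endloop
endfacet
facet normal -0.880 0.090 -0.466
outer loop
vertex -0.391 -1.273 -1.608
vertex -1.147 -0.305 0.006
vertex -0.364 -0.106 -1.433
endloop
endfacet
facet normal 0.474 0.120 -0.872
outer loop
vertex -0.364 -0.106 -1.433
vertex 1.387 -1.455 -0.666
vertex -0.391 -1.273 -1.608
endloop
endfacet
facet normal -0.474 -0.120 0.872
outer loop
vertex -1.173 -1.472 -0.169
vertex 0.631 -0.487 0.948
vertex -1.147 -0.305 0.006
endloop
endfacet
facet normal -0.022 -0.989 -0.149
outer loop
vertex 0.604 -1.654 0.773
vertex -1.173 -1.472 -0.169
vertex 1.387 -1.455 -0.666
endloop
endfacet
facet normal -0.475 -0.120 0.872
outer loop
vertex 0.604 -1.654 0.773
vertex 0.631 -0.487 0.948
vertex -1.173 -1.472 -0.169
endloop
endfacet
facet normal 0.022 0.989 0.149
outer loop
vertex -1.147 -0.305 0.006
vertex 0.631 -0.487 0.948
vertex -0.364 -0.106 -1.433
endloop
endfacet
facet normal 0.475 0.120 -0.872
outer loop
vertex 1.413 -0.288 -0.491
vertex 1.387 -1.455 -0.666
vertex -0.364 -0.106 -1.433
endloop
endfacet
facet normal 0.022 0.989 0.149
outer loop
vertex -0.364 -0.106 -1.433
vertex 0.631 -0.487 0.948
vertex 1.413 -0.288 -0.491
endloop
endfacet
facet normal 0.880 -0.090 0.466
outer loop
vertex 1.413 -0.288 -0.491
vertex 0.604 -1.654 0.773
vertex 1.387 -1.455 -0.666
endloop
endfacet
facet normal 0.880 -0.090 0.466
outer loop
vertex 0.631 -0.487 0.948
vertex 0.604 -1.654 0.773
vertex 1.413 -0.288 -0.491
endloop
endfacet

endsolid


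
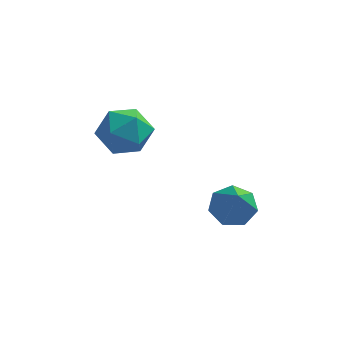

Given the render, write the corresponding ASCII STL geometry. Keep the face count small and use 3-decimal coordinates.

solid 
facet normal -0.387 0.734 0.558
outer loop
vertex -3.419 0.14 3.188
vertex -3.35 -0.415 3.965
vertex -2.623 0.156 3.719
endloop
endfacet
facet normal -0.024 1.000 0.006
outer loop
vertex -3.419 0.14 3.188
vertex -2.623 0.156 3.719
vertex -2.561 0.163 2.764
endloop
endfacet
facet normal -0.314 0.740 -0.594
outer loop
vertex -3.419 0.14 3.188
vertex -2.561 0.163 2.764
vertex -3.25 -0.405 2.42
endloop
endfacet
facet normal -0.855 0.315 -0.412
outer loop
vertex -3.419 0.14 3.188
vertex -3.25 -0.405 2.42
vertex -3.738 -0.762 3.161
endloop
endfacet
facet normal -0.902 0.310 0.301
outer loop
vertex -3.419 0.14 3.188
vertex -3.738 -0.762 3.161
vertex -3.35 -0.415 3.965
endloop
endfacet
facet normal 0.647 0.761 0.048
outer loop
vertex -2.561 0.163 2.764
vertex -2.623 0.156 3.719
vertex -1.962 -0.378 3.279
endloop
endfacet
facet normal 0.060 0.330 0.942
outer loop
vertex -2.623 0.156 3.719
vertex -3.35 -0.415 3.965
vertex -2.45 -0.735 4.02
endloop
endfacet
facet normal -0.773 -0.355 0.526
outer loop
vertex -3.35 -0.415 3.965
vertex -3.738 -0.762 3.161
vertex -3.139 -1.303 3.676
endloop
endfacet
facet normal -0.698 -0.347 -0.627
outer loop
vertex -3.738 -0.762 3.161
vertex -3.25 -0.405 2.42
vertex -3.077 -1.296 2.721
endloop
endfacet
facet normal 0.178 0.343 -0.922
outer loop
vertex -3.25 -0.405 2.42
vertex -2.561 0.163 2.764
vertex -2.35 -0.725 2.475
endloop
endfacet
facet normal 0.855 -0.315 0.412
outer loop
vertex -2.281 -1.28 3.252
vertex -1.962 -0.378 3.279
vertex -2.45 -0.735 4.02
endloop
endfacet
facet normal 0.314 -0.740 0.594
outer loop
vertex -2.281 -1.28 3.252
vertex -2.45 -0.735 4.02
vertex -3.139 -1.303 3.676
endloop
endfacet
facet normal 0.024 -1.000 -0.006
outer loop
vertex -2.281 -1.28 3.252
vertex -3.139 -1.303 3.676
vertex -3.077 -1.296 2.721
endloop
endfacet
facet normal 0.387 -0.734 -0.558
outer loop
vertex -2.281 -1.28 3.252
vertex -3.077 -1.296 2.721
vertex -2.35 -0.725 2.475
endloop
endfacet
facet normal 0.902 -0.310 -0.301
outer loop
vertex -2.281 -1.28 3.252
vertex -2.35 -0.725 2.475
vertex -1.962 -0.378 3.279
endloop
endfacet
facet normal 0.698 0.347 0.627
outer loop
vertex -2.45 -0.735 4.02
vertex -1.962 -0.378 3.279
vertex -2.623 0.156 3.719
endloop
endfacet
facet normal -0.178 -0.343 0.922
outer loop
vertex -3.139 -1.303 3.676
vertex -2.45 -0.735 4.02
vertex -3.35 -0.415 3.965
endloop
endfacet
facet normal -0.647 -0.761 -0.048
outer loop
vertex -3.077 -1.296 2.721
vertex -3.139 -1.303 3.676
vertex -3.738 -0.762 3.161
endloop
endfacet
facet normal -0.060 -0.330 -0.942
outer loop
vertex -2.35 -0.725 2.475
vertex -3.077 -1.296 2.721
vertex -3.25 -0.405 2.42
endloop
endfacet
facet normal 0.773 0.355 -0.526
outer loop
vertex -1.962 -0.378 3.279
vertex -2.35 -0.725 2.475
vertex -2.561 0.163 2.764
endloop
endfacet
facet normal -0.152 0.580 -0.800
outer loop
vertex 1.307 -1.106 0.433
vertex 0.549 -1.118 0.568
vertex 1.075 -0.62 0.829
endloop
endfacet
facet normal 0.915 0.125 0.383
outer loop
vertex 1.307 -1.106 0.433
vertex 1.075 -0.62 0.829
vertex 0.811 -2.122 1.952
endloop
endfacet
facet normal -0.152 0.580 -0.800
outer loop
vertex 1.075 -0.62 0.829
vertex 0.549 -1.118 0.568
vertex 0.447 -0.509 1.029
endloop
endfacet
facet normal 0.341 0.524 0.781
outer loop
vertex 1.075 -0.62 0.829
vertex 0.447 -0.509 1.029
vertex 0.811 -2.122 1.952
endloop
endfacet
facet normal -0.152 0.580 -0.800
outer loop
vertex 0.447 -0.509 1.029
vertex 0.549 -1.118 0.568
vertex -0.104 -0.857 0.881
endloop
endfacet
facet normal -0.450 0.365 0.815
outer loop
vertex 0.447 -0.509 1.029
vertex -0.104 -0.857 0.881
vertex 0.811 -2.122 1.952
endloop
endfacet
facet normal -0.152 0.580 -0.800
outer loop
vertex -0.104 -0.857 0.881
vertex 0.549 -1.118 0.568
vertex -0.164 -1.401 0.498
endloop
endfacet
facet normal -0.857 -0.230 0.461
outer loop
vertex -0.104 -0.857 0.881
vertex -0.164 -1.401 0.498
vertex 0.811 -2.122 1.952
endloop
endfacet
facet normal -0.152 0.581 -0.800
outer loop
vertex -0.164 -1.401 0.498
vertex 0.549 -1.118 0.568
vertex 0.313 -1.732 0.167
endloop
endfacet
facet normal -0.578 -0.816 -0.017
outer loop
vertex -0.164 -1.401 0.498
vertex 0.313 -1.732 0.167
vertex 0.811 -2.122 1.952
endloop
endfacet
facet normal -0.152 0.581 -0.800
outer loop
vertex 0.313 -1.732 0.167
vertex 0.549 -1.118 0.568
vertex 0.968 -1.601 0.138
endloop
endfacet
facet normal 0.179 -0.950 -0.257
outer loop
vertex 0.313 -1.732 0.167
vertex 0.968 -1.601 0.138
vertex 0.811 -2.122 1.952
endloop
endfacet
facet normal -0.152 0.581 -0.800
outer loop
vertex 0.968 -1.601 0.138
vertex 0.549 -1.118 0.568
vertex 1.307 -1.106 0.433
endloop
endfacet
facet normal 0.844 -0.531 -0.079
outer loop
vertex 0.968 -1.601 0.138
vertex 1.307 -1.106 0.433
vertex 0.811 -2.122 1.952
endloop
endfacet

endsolid


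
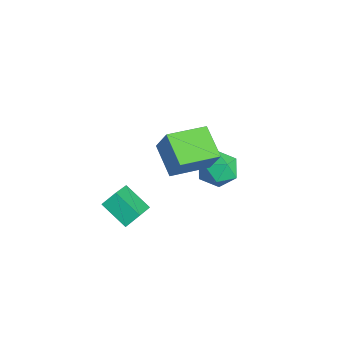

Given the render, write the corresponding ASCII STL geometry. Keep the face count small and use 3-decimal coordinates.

solid 
facet normal -0.630 0.624 0.461
outer loop
vertex -2.303 3.852 -2.75
vertex -1.855 3.527 -1.698
vertex -1.381 4.442 -2.289
endloop
endfacet
facet normal -0.461 0.867 -0.188
outer loop
vertex -2.303 3.852 -2.75
vertex -1.381 4.442 -2.289
vertex -1.4 4.181 -3.448
endloop
endfacet
facet normal -0.649 0.369 -0.665
outer loop
vertex -2.303 3.852 -2.75
vertex -1.4 4.181 -3.448
vertex -1.885 3.104 -3.573
endloop
endfacet
facet normal -0.933 -0.180 -0.311
outer loop
vertex -2.303 3.852 -2.75
vertex -1.885 3.104 -3.573
vertex -2.167 2.7 -2.492
endloop
endfacet
facet normal -0.922 -0.022 0.386
outer loop
vertex -2.303 3.852 -2.75
vertex -2.167 2.7 -2.492
vertex -1.855 3.527 -1.698
endloop
endfacet
facet normal 0.247 0.944 -0.217
outer loop
vertex -1.4 4.181 -3.448
vertex -1.381 4.442 -2.289
vertex -0.393 4.06 -2.828
endloop
endfacet
facet normal -0.026 0.552 0.834
outer loop
vertex -1.381 4.442 -2.289
vertex -1.855 3.527 -1.698
vertex -0.675 3.656 -1.747
endloop
endfacet
facet normal -0.498 -0.496 0.712
outer loop
vertex -1.855 3.527 -1.698
vertex -2.167 2.7 -2.492
vertex -1.16 2.579 -1.872
endloop
endfacet
facet normal -0.516 -0.749 -0.415
outer loop
vertex -2.167 2.7 -2.492
vertex -1.885 3.104 -3.573
vertex -1.179 2.318 -3.031
endloop
endfacet
facet normal -0.056 0.140 -0.989
outer loop
vertex -1.885 3.104 -3.573
vertex -1.4 4.181 -3.448
vertex -0.705 3.233 -3.622
endloop
endfacet
facet normal 0.933 0.180 0.311
outer loop
vertex -0.257 2.908 -2.57
vertex -0.393 4.06 -2.828
vertex -0.675 3.656 -1.747
endloop
endfacet
facet normal 0.649 -0.369 0.665
outer loop
vertex -0.257 2.908 -2.57
vertex -0.675 3.656 -1.747
vertex -1.16 2.579 -1.872
endloop
endfacet
facet normal 0.461 -0.867 0.188
outer loop
vertex -0.257 2.908 -2.57
vertex -1.16 2.579 -1.872
vertex -1.179 2.318 -3.031
endloop
endfacet
facet normal 0.630 -0.624 -0.461
outer loop
vertex -0.257 2.908 -2.57
vertex -1.179 2.318 -3.031
vertex -0.705 3.233 -3.622
endloop
endfacet
facet normal 0.922 0.022 -0.386
outer loop
vertex -0.257 2.908 -2.57
vertex -0.705 3.233 -3.622
vertex -0.393 4.06 -2.828
endloop
endfacet
facet normal 0.516 0.749 0.415
outer loop
vertex -0.675 3.656 -1.747
vertex -0.393 4.06 -2.828
vertex -1.381 4.442 -2.289
endloop
endfacet
facet normal 0.056 -0.140 0.989
outer loop
vertex -1.16 2.579 -1.872
vertex -0.675 3.656 -1.747
vertex -1.855 3.527 -1.698
endloop
endfacet
facet normal -0.247 -0.944 0.217
outer loop
vertex -1.179 2.318 -3.031
vertex -1.16 2.579 -1.872
vertex -2.167 2.7 -2.492
endloop
endfacet
facet normal 0.026 -0.552 -0.834
outer loop
vertex -0.705 3.233 -3.622
vertex -1.179 2.318 -3.031
vertex -1.885 3.104 -3.573
endloop
endfacet
facet normal 0.498 0.496 -0.712
outer loop
vertex -0.393 4.06 -2.828
vertex -0.705 3.233 -3.622
vertex -1.4 4.181 -3.448
endloop
endfacet
facet normal -0.651 0.469 -0.596
outer loop
vertex -0.699 -1.773 -1.41
vertex 0.612 -1.014 -2.245
vertex -0.665 -2.532 -2.045
endloop
endfacet
facet normal -0.758 -0.438 0.483
outer loop
vertex 0.768 -3.566 -0.735
vertex -0.699 -1.773 -1.41
vertex -0.665 -2.532 -2.045
endloop
endfacet
facet normal -0.652 0.470 -0.595
outer loop
vertex -0.665 -2.532 -2.045
vertex 0.612 -1.014 -2.245
vertex 0.646 -1.773 -2.881
endloop
endfacet
facet normal 0.034 -0.766 -0.642
outer loop
vertex 0.646 -1.773 -2.881
vertex 0.768 -3.566 -0.735
vertex -0.665 -2.532 -2.045
endloop
endfacet
facet normal -0.034 0.766 0.642
outer loop
vertex -0.699 -1.773 -1.41
vertex 2.045 -2.048 -0.935
vertex 0.612 -1.014 -2.245
endloop
endfacet
facet normal -0.758 -0.438 0.483
outer loop
vertex 0.734 -2.807 -0.099
vertex -0.699 -1.773 -1.41
vertex 0.768 -3.566 -0.735
endloop
endfacet
facet normal -0.034 0.766 0.642
outer loop
vertex 0.734 -2.807 -0.099
vertex 2.045 -2.048 -0.935
vertex -0.699 -1.773 -1.41
endloop
endfacet
facet normal 0.758 0.439 -0.483
outer loop
vertex 0.612 -1.014 -2.245
vertex 2.045 -2.048 -0.935
vertex 0.646 -1.773 -2.881
endloop
endfacet
facet normal 0.035 -0.766 -0.642
outer loop
vertex 2.079 -2.807 -1.57
vertex 0.768 -3.566 -0.735
vertex 0.646 -1.773 -2.881
endloop
endfacet
facet normal 0.758 0.438 -0.483
outer loop
vertex 0.646 -1.773 -2.881
vertex 2.045 -2.048 -0.935
vertex 2.079 -2.807 -1.57
endloop
endfacet
facet normal 0.651 -0.470 0.596
outer loop
vertex 2.079 -2.807 -1.57
vertex 0.734 -2.807 -0.099
vertex 0.768 -3.566 -0.735
endloop
endfacet
facet normal 0.652 -0.469 0.596
outer loop
vertex 2.045 -2.048 -0.935
vertex 0.734 -2.807 -0.099
vertex 2.079 -2.807 -1.57
endloop
endfacet
facet normal -0.916 -0.022 0.401
outer loop
vertex 1.5 -0.452 4.613
vertex 1.293 1.689 4.26
vertex 0.875 -0.75 3.171
endloop
endfacet
facet normal 0.095 -0.982 0.162
outer loop
vertex 2.587 -0.709 2.42
vertex 1.5 -0.452 4.613
vertex 0.875 -0.75 3.171
endloop
endfacet
facet normal -0.916 -0.022 0.401
outer loop
vertex 0.875 -0.75 3.171
vertex 1.293 1.689 4.26
vertex 0.668 1.391 2.817
endloop
endfacet
facet normal -0.391 -0.187 -0.901
outer loop
vertex 0.668 1.391 2.817
vertex 2.587 -0.709 2.42
vertex 0.875 -0.75 3.171
endloop
endfacet
facet normal 0.391 0.186 0.901
outer loop
vertex 1.5 -0.452 4.613
vertex 3.005 1.73 3.509
vertex 1.293 1.689 4.26
endloop
endfacet
facet normal 0.094 -0.982 0.162
outer loop
vertex 3.212 -0.411 3.863
vertex 1.5 -0.452 4.613
vertex 2.587 -0.709 2.42
endloop
endfacet
facet normal 0.390 0.187 0.901
outer loop
vertex 3.212 -0.411 3.863
vertex 3.005 1.73 3.509
vertex 1.5 -0.452 4.613
endloop
endfacet
facet normal -0.095 0.982 -0.162
outer loop
vertex 1.293 1.689 4.26
vertex 3.005 1.73 3.509
vertex 0.668 1.391 2.817
endloop
endfacet
facet normal -0.390 -0.186 -0.902
outer loop
vertex 2.38 1.432 2.067
vertex 2.587 -0.709 2.42
vertex 0.668 1.391 2.817
endloop
endfacet
facet normal -0.095 0.982 -0.162
outer loop
vertex 0.668 1.391 2.817
vertex 3.005 1.73 3.509
vertex 2.38 1.432 2.067
endloop
endfacet
facet normal 0.916 0.022 -0.401
outer loop
vertex 2.38 1.432 2.067
vertex 3.212 -0.411 3.863
vertex 2.587 -0.709 2.42
endloop
endfacet
facet normal 0.916 0.022 -0.401
outer loop
vertex 3.005 1.73 3.509
vertex 3.212 -0.411 3.863
vertex 2.38 1.432 2.067
endloop
endfacet

endsolid


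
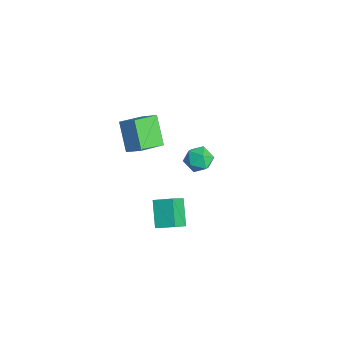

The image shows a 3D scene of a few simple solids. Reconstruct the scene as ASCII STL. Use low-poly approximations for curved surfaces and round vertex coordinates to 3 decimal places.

solid 
facet normal -0.660 0.022 0.751
outer loop
vertex -3.831 -2.194 2.522
vertex -3.04 -1.557 3.199
vertex -4.514 -0.659 1.877
endloop
endfacet
facet normal -0.648 -0.522 -0.555
outer loop
vertex -3.18 -0.703 0.361
vertex -3.831 -2.194 2.522
vertex -4.514 -0.659 1.877
endloop
endfacet
facet normal -0.660 0.022 0.751
outer loop
vertex -4.514 -0.659 1.877
vertex -3.04 -1.557 3.199
vertex -3.723 -0.022 2.554
endloop
endfacet
facet normal -0.380 0.853 -0.359
outer loop
vertex -3.723 -0.022 2.554
vertex -3.18 -0.703 0.361
vertex -4.514 -0.659 1.877
endloop
endfacet
facet normal 0.380 -0.853 0.359
outer loop
vertex -3.831 -2.194 2.522
vertex -1.706 -1.601 1.683
vertex -3.04 -1.557 3.199
endloop
endfacet
facet normal -0.648 -0.522 -0.555
outer loop
vertex -2.497 -2.238 1.006
vertex -3.831 -2.194 2.522
vertex -3.18 -0.703 0.361
endloop
endfacet
facet normal 0.380 -0.853 0.359
outer loop
vertex -2.497 -2.238 1.006
vertex -1.706 -1.601 1.683
vertex -3.831 -2.194 2.522
endloop
endfacet
facet normal 0.648 0.522 0.555
outer loop
vertex -3.04 -1.557 3.199
vertex -1.706 -1.601 1.683
vertex -3.723 -0.022 2.554
endloop
endfacet
facet normal -0.380 0.853 -0.359
outer loop
vertex -2.389 -0.066 1.038
vertex -3.18 -0.703 0.361
vertex -3.723 -0.022 2.554
endloop
endfacet
facet normal 0.648 0.522 0.555
outer loop
vertex -3.723 -0.022 2.554
vertex -1.706 -1.601 1.683
vertex -2.389 -0.066 1.038
endloop
endfacet
facet normal 0.660 -0.022 -0.751
outer loop
vertex -2.389 -0.066 1.038
vertex -2.497 -2.238 1.006
vertex -3.18 -0.703 0.361
endloop
endfacet
facet normal 0.660 -0.022 -0.751
outer loop
vertex -1.706 -1.601 1.683
vertex -2.497 -2.238 1.006
vertex -2.389 -0.066 1.038
endloop
endfacet
facet normal -0.502 -0.789 -0.355
outer loop
vertex 2.81 -2.44 1.927
vertex 2.153 -1.595 0.979
vertex 4.07 -2.732 0.793
endloop
endfacet
facet normal 0.460 -0.591 0.663
outer loop
vertex 4.647 -1.825 1.201
vertex 2.81 -2.44 1.927
vertex 4.07 -2.732 0.793
endloop
endfacet
facet normal -0.502 -0.789 -0.355
outer loop
vertex 4.07 -2.732 0.793
vertex 2.153 -1.595 0.979
vertex 3.413 -1.887 -0.155
endloop
endfacet
facet normal 0.733 -0.170 -0.659
outer loop
vertex 3.413 -1.887 -0.155
vertex 4.647 -1.825 1.201
vertex 4.07 -2.732 0.793
endloop
endfacet
facet normal -0.733 0.170 0.659
outer loop
vertex 2.81 -2.44 1.927
vertex 2.73 -0.688 1.387
vertex 2.153 -1.595 0.979
endloop
endfacet
facet normal 0.460 -0.591 0.663
outer loop
vertex 3.387 -1.533 2.335
vertex 2.81 -2.44 1.927
vertex 4.647 -1.825 1.201
endloop
endfacet
facet normal -0.733 0.170 0.659
outer loop
vertex 3.387 -1.533 2.335
vertex 2.73 -0.688 1.387
vertex 2.81 -2.44 1.927
endloop
endfacet
facet normal -0.460 0.591 -0.663
outer loop
vertex 2.153 -1.595 0.979
vertex 2.73 -0.688 1.387
vertex 3.413 -1.887 -0.155
endloop
endfacet
facet normal 0.733 -0.170 -0.659
outer loop
vertex 3.99 -0.98 0.253
vertex 4.647 -1.825 1.201
vertex 3.413 -1.887 -0.155
endloop
endfacet
facet normal -0.460 0.591 -0.663
outer loop
vertex 3.413 -1.887 -0.155
vertex 2.73 -0.688 1.387
vertex 3.99 -0.98 0.253
endloop
endfacet
facet normal 0.502 0.789 0.355
outer loop
vertex 3.99 -0.98 0.253
vertex 3.387 -1.533 2.335
vertex 4.647 -1.825 1.201
endloop
endfacet
facet normal 0.502 0.789 0.355
outer loop
vertex 2.73 -0.688 1.387
vertex 3.387 -1.533 2.335
vertex 3.99 -0.98 0.253
endloop
endfacet
facet normal -0.850 0.458 0.261
outer loop
vertex -1.643 2.219 0.203
vertex -1.985 1.406 0.516
vertex -1.506 1.966 1.093
endloop
endfacet
facet normal -0.297 0.906 0.303
outer loop
vertex -1.643 2.219 0.203
vertex -1.506 1.966 1.093
vertex -0.81 2.357 0.606
endloop
endfacet
facet normal 0.010 0.940 -0.342
outer loop
vertex -1.643 2.219 0.203
vertex -0.81 2.357 0.606
vertex -0.858 2.038 -0.273
endloop
endfacet
facet normal -0.356 0.513 -0.781
outer loop
vertex -1.643 2.219 0.203
vertex -0.858 2.038 -0.273
vertex -1.584 1.451 -0.328
endloop
endfacet
facet normal -0.886 0.215 -0.410
outer loop
vertex -1.643 2.219 0.203
vertex -1.584 1.451 -0.328
vertex -1.985 1.406 0.516
endloop
endfacet
facet normal 0.178 0.628 0.758
outer loop
vertex -0.81 2.357 0.606
vertex -1.506 1.966 1.093
vertex -0.636 1.629 1.168
endloop
endfacet
facet normal -0.718 -0.097 0.690
outer loop
vertex -1.506 1.966 1.093
vertex -1.985 1.406 0.516
vertex -1.362 1.042 1.113
endloop
endfacet
facet normal -0.777 -0.491 -0.395
outer loop
vertex -1.985 1.406 0.516
vertex -1.584 1.451 -0.328
vertex -1.41 0.723 0.234
endloop
endfacet
facet normal 0.083 -0.009 -0.997
outer loop
vertex -1.584 1.451 -0.328
vertex -0.858 2.038 -0.273
vertex -0.714 1.114 -0.253
endloop
endfacet
facet normal 0.672 0.683 -0.285
outer loop
vertex -0.858 2.038 -0.273
vertex -0.81 2.357 0.606
vertex -0.235 1.674 0.324
endloop
endfacet
facet normal 0.356 -0.513 0.781
outer loop
vertex -0.577 0.861 0.637
vertex -0.636 1.629 1.168
vertex -1.362 1.042 1.113
endloop
endfacet
facet normal -0.010 -0.940 0.342
outer loop
vertex -0.577 0.861 0.637
vertex -1.362 1.042 1.113
vertex -1.41 0.723 0.234
endloop
endfacet
facet normal 0.297 -0.906 -0.303
outer loop
vertex -0.577 0.861 0.637
vertex -1.41 0.723 0.234
vertex -0.714 1.114 -0.253
endloop
endfacet
facet normal 0.850 -0.458 -0.261
outer loop
vertex -0.577 0.861 0.637
vertex -0.714 1.114 -0.253
vertex -0.235 1.674 0.324
endloop
endfacet
facet normal 0.886 -0.215 0.410
outer loop
vertex -0.577 0.861 0.637
vertex -0.235 1.674 0.324
vertex -0.636 1.629 1.168
endloop
endfacet
facet normal -0.083 0.009 0.997
outer loop
vertex -1.362 1.042 1.113
vertex -0.636 1.629 1.168
vertex -1.506 1.966 1.093
endloop
endfacet
facet normal -0.672 -0.683 0.285
outer loop
vertex -1.41 0.723 0.234
vertex -1.362 1.042 1.113
vertex -1.985 1.406 0.516
endloop
endfacet
facet normal -0.178 -0.628 -0.758
outer loop
vertex -0.714 1.114 -0.253
vertex -1.41 0.723 0.234
vertex -1.584 1.451 -0.328
endloop
endfacet
facet normal 0.718 0.097 -0.690
outer loop
vertex -0.235 1.674 0.324
vertex -0.714 1.114 -0.253
vertex -0.858 2.038 -0.273
endloop
endfacet
facet normal 0.777 0.491 0.395
outer loop
vertex -0.636 1.629 1.168
vertex -0.235 1.674 0.324
vertex -0.81 2.357 0.606
endloop
endfacet

endsolid


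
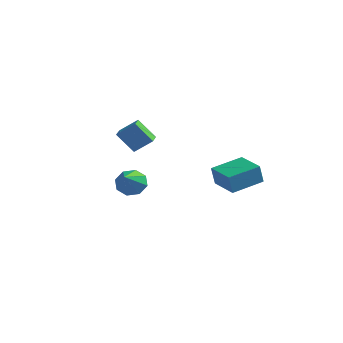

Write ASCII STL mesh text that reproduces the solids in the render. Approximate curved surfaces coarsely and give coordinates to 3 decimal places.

solid 
facet normal -0.883 0.470 0.010
outer loop
vertex 2.371 -0.129 -1.31
vertex 3.257 1.525 -0.9
vertex 2.479 0.099 -2.462
endloop
endfacet
facet normal -0.462 -0.861 -0.214
outer loop
vertex 4.023 -0.725 -2.48
vertex 2.371 -0.129 -1.31
vertex 2.479 0.099 -2.462
endloop
endfacet
facet normal -0.882 0.470 0.010
outer loop
vertex 2.479 0.099 -2.462
vertex 3.257 1.525 -0.9
vertex 3.365 1.752 -2.053
endloop
endfacet
facet normal 0.091 0.193 -0.977
outer loop
vertex 3.365 1.752 -2.053
vertex 4.023 -0.725 -2.48
vertex 2.479 0.099 -2.462
endloop
endfacet
facet normal -0.092 -0.193 0.977
outer loop
vertex 2.371 -0.129 -1.31
vertex 4.801 0.701 -0.918
vertex 3.257 1.525 -0.9
endloop
endfacet
facet normal -0.461 -0.861 -0.213
outer loop
vertex 3.915 -0.952 -1.327
vertex 2.371 -0.129 -1.31
vertex 4.023 -0.725 -2.48
endloop
endfacet
facet normal -0.092 -0.193 0.977
outer loop
vertex 3.915 -0.952 -1.327
vertex 4.801 0.701 -0.918
vertex 2.371 -0.129 -1.31
endloop
endfacet
facet normal 0.462 0.861 0.213
outer loop
vertex 3.257 1.525 -0.9
vertex 4.801 0.701 -0.918
vertex 3.365 1.752 -2.053
endloop
endfacet
facet normal 0.092 0.193 -0.977
outer loop
vertex 4.909 0.929 -2.07
vertex 4.023 -0.725 -2.48
vertex 3.365 1.752 -2.053
endloop
endfacet
facet normal 0.461 0.861 0.214
outer loop
vertex 3.365 1.752 -2.053
vertex 4.801 0.701 -0.918
vertex 4.909 0.929 -2.07
endloop
endfacet
facet normal 0.882 -0.470 -0.010
outer loop
vertex 4.909 0.929 -2.07
vertex 3.915 -0.952 -1.327
vertex 4.023 -0.725 -2.48
endloop
endfacet
facet normal 0.882 -0.470 -0.010
outer loop
vertex 4.801 0.701 -0.918
vertex 3.915 -0.952 -1.327
vertex 4.909 0.929 -2.07
endloop
endfacet
facet normal -0.303 0.772 -0.559
outer loop
vertex -1.19 -1.498 -3.517
vertex -1.831 -1.312 -2.913
vertex -0.975 -1.061 -3.03
endloop
endfacet
facet normal 0.949 -0.245 -0.199
outer loop
vertex -1.19 -1.498 -3.517
vertex -0.975 -1.061 -3.03
vertex -1.189 -2.948 -1.727
endloop
endfacet
facet normal -0.303 0.771 -0.560
outer loop
vertex -0.975 -1.061 -3.03
vertex -1.831 -1.312 -2.913
vertex -1.262 -0.771 -2.475
endloop
endfacet
facet normal 0.909 0.163 0.385
outer loop
vertex -0.975 -1.061 -3.03
vertex -1.262 -0.771 -2.475
vertex -1.189 -2.948 -1.727
endloop
endfacet
facet normal -0.303 0.771 -0.560
outer loop
vertex -1.262 -0.771 -2.475
vertex -1.831 -1.312 -2.913
vertex -1.882 -0.798 -2.177
endloop
endfacet
facet normal 0.401 0.310 0.862
outer loop
vertex -1.262 -0.771 -2.475
vertex -1.882 -0.798 -2.177
vertex -1.189 -2.948 -1.727
endloop
endfacet
facet normal -0.303 0.771 -0.560
outer loop
vertex -1.882 -0.798 -2.177
vertex -1.831 -1.312 -2.913
vertex -2.473 -1.127 -2.31
endloop
endfacet
facet normal -0.276 0.111 0.955
outer loop
vertex -1.882 -0.798 -2.177
vertex -2.473 -1.127 -2.31
vertex -1.189 -2.948 -1.727
endloop
endfacet
facet normal -0.303 0.771 -0.559
outer loop
vertex -2.473 -1.127 -2.31
vertex -1.831 -1.312 -2.913
vertex -2.688 -1.564 -2.796
endloop
endfacet
facet normal -0.727 -0.318 0.608
outer loop
vertex -2.473 -1.127 -2.31
vertex -2.688 -1.564 -2.796
vertex -1.189 -2.948 -1.727
endloop
endfacet
facet normal -0.303 0.771 -0.560
outer loop
vertex -2.688 -1.564 -2.796
vertex -1.831 -1.312 -2.913
vertex -2.401 -1.854 -3.351
endloop
endfacet
facet normal -0.687 -0.726 0.024
outer loop
vertex -2.688 -1.564 -2.796
vertex -2.401 -1.854 -3.351
vertex -1.189 -2.948 -1.727
endloop
endfacet
facet normal -0.303 0.771 -0.560
outer loop
vertex -2.401 -1.854 -3.351
vertex -1.831 -1.312 -2.913
vertex -1.781 -1.827 -3.65
endloop
endfacet
facet normal -0.181 -0.873 -0.453
outer loop
vertex -2.401 -1.854 -3.351
vertex -1.781 -1.827 -3.65
vertex -1.189 -2.948 -1.727
endloop
endfacet
facet normal -0.303 0.771 -0.560
outer loop
vertex -1.781 -1.827 -3.65
vertex -1.831 -1.312 -2.913
vertex -1.19 -1.498 -3.517
endloop
endfacet
facet normal 0.498 -0.674 -0.546
outer loop
vertex -1.781 -1.827 -3.65
vertex -1.19 -1.498 -3.517
vertex -1.189 -2.948 -1.727
endloop
endfacet
facet normal -0.603 -0.202 0.771
outer loop
vertex -2.594 0.251 0.722
vertex -2.957 1.106 0.662
vertex -3.513 -0.197 -0.114
endloop
endfacet
facet normal 0.389 -0.919 0.064
outer loop
vertex -2.583 0.114 -1.302
vertex -2.594 0.251 0.722
vertex -3.513 -0.197 -0.114
endloop
endfacet
facet normal -0.604 -0.202 0.771
outer loop
vertex -3.513 -0.197 -0.114
vertex -2.957 1.106 0.662
vertex -3.875 0.658 -0.174
endloop
endfacet
facet normal -0.696 -0.339 -0.633
outer loop
vertex -3.875 0.658 -0.174
vertex -2.583 0.114 -1.302
vertex -3.513 -0.197 -0.114
endloop
endfacet
facet normal 0.695 0.340 0.633
outer loop
vertex -2.594 0.251 0.722
vertex -2.027 1.417 -0.526
vertex -2.957 1.106 0.662
endloop
endfacet
facet normal 0.390 -0.919 0.064
outer loop
vertex -1.665 0.562 -0.466
vertex -2.594 0.251 0.722
vertex -2.583 0.114 -1.302
endloop
endfacet
facet normal 0.696 0.339 0.633
outer loop
vertex -1.665 0.562 -0.466
vertex -2.027 1.417 -0.526
vertex -2.594 0.251 0.722
endloop
endfacet
facet normal -0.390 0.919 -0.064
outer loop
vertex -2.957 1.106 0.662
vertex -2.027 1.417 -0.526
vertex -3.875 0.658 -0.174
endloop
endfacet
facet normal -0.696 -0.340 -0.633
outer loop
vertex -2.946 0.969 -1.362
vertex -2.583 0.114 -1.302
vertex -3.875 0.658 -0.174
endloop
endfacet
facet normal -0.390 0.919 -0.064
outer loop
vertex -3.875 0.658 -0.174
vertex -2.027 1.417 -0.526
vertex -2.946 0.969 -1.362
endloop
endfacet
facet normal 0.604 0.202 -0.771
outer loop
vertex -2.946 0.969 -1.362
vertex -1.665 0.562 -0.466
vertex -2.583 0.114 -1.302
endloop
endfacet
facet normal 0.604 0.201 -0.771
outer loop
vertex -2.027 1.417 -0.526
vertex -1.665 0.562 -0.466
vertex -2.946 0.969 -1.362
endloop
endfacet

endsolid


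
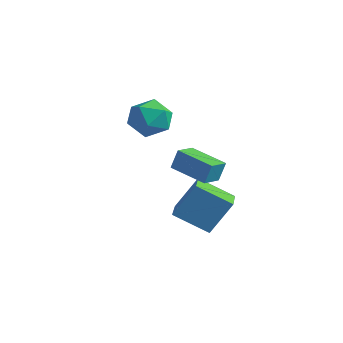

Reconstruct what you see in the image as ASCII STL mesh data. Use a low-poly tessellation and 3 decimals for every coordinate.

solid 
facet normal -0.225 0.890 0.396
outer loop
vertex -3.855 -0.566 3.392
vertex -3.351 -0.875 4.373
vertex -2.741 -0.356 3.554
endloop
endfacet
facet normal -0.133 0.942 -0.309
outer loop
vertex -3.855 -0.566 3.392
vertex -2.741 -0.356 3.554
vertex -3.109 -0.741 2.54
endloop
endfacet
facet normal -0.597 0.502 -0.626
outer loop
vertex -3.855 -0.566 3.392
vertex -3.109 -0.741 2.54
vertex -3.947 -1.499 2.732
endloop
endfacet
facet normal -0.977 0.179 -0.116
outer loop
vertex -3.855 -0.566 3.392
vertex -3.947 -1.499 2.732
vertex -4.097 -1.582 3.865
endloop
endfacet
facet normal -0.748 0.418 0.516
outer loop
vertex -3.855 -0.566 3.392
vertex -4.097 -1.582 3.865
vertex -3.351 -0.875 4.373
endloop
endfacet
facet normal 0.526 0.714 -0.462
outer loop
vertex -3.109 -0.741 2.54
vertex -2.741 -0.356 3.554
vertex -2.143 -1.158 2.995
endloop
endfacet
facet normal 0.375 0.631 0.679
outer loop
vertex -2.741 -0.356 3.554
vertex -3.351 -0.875 4.373
vertex -2.293 -1.241 4.128
endloop
endfacet
facet normal -0.469 -0.133 0.873
outer loop
vertex -3.351 -0.875 4.373
vertex -4.097 -1.582 3.865
vertex -3.131 -1.999 4.32
endloop
endfacet
facet normal -0.840 -0.522 -0.149
outer loop
vertex -4.097 -1.582 3.865
vertex -3.947 -1.499 2.732
vertex -3.499 -2.384 3.306
endloop
endfacet
facet normal -0.225 0.002 -0.974
outer loop
vertex -3.947 -1.499 2.732
vertex -3.109 -0.741 2.54
vertex -2.889 -1.865 2.487
endloop
endfacet
facet normal 0.977 -0.179 0.116
outer loop
vertex -2.385 -2.174 3.468
vertex -2.143 -1.158 2.995
vertex -2.293 -1.241 4.128
endloop
endfacet
facet normal 0.597 -0.502 0.626
outer loop
vertex -2.385 -2.174 3.468
vertex -2.293 -1.241 4.128
vertex -3.131 -1.999 4.32
endloop
endfacet
facet normal 0.133 -0.942 0.309
outer loop
vertex -2.385 -2.174 3.468
vertex -3.131 -1.999 4.32
vertex -3.499 -2.384 3.306
endloop
endfacet
facet normal 0.225 -0.890 -0.396
outer loop
vertex -2.385 -2.174 3.468
vertex -3.499 -2.384 3.306
vertex -2.889 -1.865 2.487
endloop
endfacet
facet normal 0.748 -0.418 -0.516
outer loop
vertex -2.385 -2.174 3.468
vertex -2.889 -1.865 2.487
vertex -2.143 -1.158 2.995
endloop
endfacet
facet normal 0.840 0.522 0.149
outer loop
vertex -2.293 -1.241 4.128
vertex -2.143 -1.158 2.995
vertex -2.741 -0.356 3.554
endloop
endfacet
facet normal 0.225 -0.002 0.974
outer loop
vertex -3.131 -1.999 4.32
vertex -2.293 -1.241 4.128
vertex -3.351 -0.875 4.373
endloop
endfacet
facet normal -0.526 -0.714 0.462
outer loop
vertex -3.499 -2.384 3.306
vertex -3.131 -1.999 4.32
vertex -4.097 -1.582 3.865
endloop
endfacet
facet normal -0.375 -0.631 -0.679
outer loop
vertex -2.889 -1.865 2.487
vertex -3.499 -2.384 3.306
vertex -3.947 -1.499 2.732
endloop
endfacet
facet normal 0.469 0.133 -0.873
outer loop
vertex -2.143 -1.158 2.995
vertex -2.889 -1.865 2.487
vertex -3.109 -0.741 2.54
endloop
endfacet
facet normal -0.976 -0.112 0.185
outer loop
vertex 0.974 -3.618 3.639
vertex 0.813 -2.621 3.392
vertex 0.82 -3.884 2.666
endloop
endfacet
facet normal 0.155 -0.959 0.238
outer loop
vertex 2.607 -3.679 2.328
vertex 0.974 -3.618 3.639
vertex 0.82 -3.884 2.666
endloop
endfacet
facet normal -0.976 -0.112 0.185
outer loop
vertex 0.82 -3.884 2.666
vertex 0.813 -2.621 3.392
vertex 0.659 -2.886 2.419
endloop
endfacet
facet normal -0.151 -0.260 -0.954
outer loop
vertex 0.659 -2.886 2.419
vertex 2.607 -3.679 2.328
vertex 0.82 -3.884 2.666
endloop
endfacet
facet normal 0.150 0.261 0.954
outer loop
vertex 0.974 -3.618 3.639
vertex 2.6 -2.416 3.054
vertex 0.813 -2.621 3.392
endloop
endfacet
facet normal 0.154 -0.959 0.237
outer loop
vertex 2.761 -3.414 3.301
vertex 0.974 -3.618 3.639
vertex 2.607 -3.679 2.328
endloop
endfacet
facet normal 0.151 0.260 0.954
outer loop
vertex 2.761 -3.414 3.301
vertex 2.6 -2.416 3.054
vertex 0.974 -3.618 3.639
endloop
endfacet
facet normal -0.155 0.959 -0.237
outer loop
vertex 0.813 -2.621 3.392
vertex 2.6 -2.416 3.054
vertex 0.659 -2.886 2.419
endloop
endfacet
facet normal -0.151 -0.261 -0.954
outer loop
vertex 2.446 -2.682 2.081
vertex 2.607 -3.679 2.328
vertex 0.659 -2.886 2.419
endloop
endfacet
facet normal -0.154 0.959 -0.238
outer loop
vertex 0.659 -2.886 2.419
vertex 2.6 -2.416 3.054
vertex 2.446 -2.682 2.081
endloop
endfacet
facet normal 0.976 0.112 -0.185
outer loop
vertex 2.446 -2.682 2.081
vertex 2.761 -3.414 3.301
vertex 2.607 -3.679 2.328
endloop
endfacet
facet normal 0.976 0.112 -0.185
outer loop
vertex 2.6 -2.416 3.054
vertex 2.761 -3.414 3.301
vertex 2.446 -2.682 2.081
endloop
endfacet
facet normal -0.272 -0.466 -0.842
outer loop
vertex 1.295 -4.259 0.157
vertex 0.327 -3.165 -0.135
vertex 2.601 -3.35 -0.768
endloop
endfacet
facet normal 0.650 -0.734 0.196
outer loop
vertex 3.113 -2.475 0.815
vertex 1.295 -4.259 0.157
vertex 2.601 -3.35 -0.768
endloop
endfacet
facet normal -0.272 -0.466 -0.842
outer loop
vertex 2.601 -3.35 -0.768
vertex 0.327 -3.165 -0.135
vertex 1.632 -2.256 -1.06
endloop
endfacet
facet normal 0.709 0.494 -0.503
outer loop
vertex 1.632 -2.256 -1.06
vertex 3.113 -2.475 0.815
vertex 2.601 -3.35 -0.768
endloop
endfacet
facet normal -0.710 -0.494 0.502
outer loop
vertex 1.295 -4.259 0.157
vertex 0.839 -2.29 1.448
vertex 0.327 -3.165 -0.135
endloop
endfacet
facet normal 0.650 -0.734 0.195
outer loop
vertex 1.808 -3.384 1.74
vertex 1.295 -4.259 0.157
vertex 3.113 -2.475 0.815
endloop
endfacet
facet normal -0.709 -0.494 0.503
outer loop
vertex 1.808 -3.384 1.74
vertex 0.839 -2.29 1.448
vertex 1.295 -4.259 0.157
endloop
endfacet
facet normal -0.650 0.734 -0.196
outer loop
vertex 0.327 -3.165 -0.135
vertex 0.839 -2.29 1.448
vertex 1.632 -2.256 -1.06
endloop
endfacet
facet normal 0.710 0.494 -0.503
outer loop
vertex 2.145 -1.381 0.523
vertex 3.113 -2.475 0.815
vertex 1.632 -2.256 -1.06
endloop
endfacet
facet normal -0.650 0.735 -0.195
outer loop
vertex 1.632 -2.256 -1.06
vertex 0.839 -2.29 1.448
vertex 2.145 -1.381 0.523
endloop
endfacet
facet normal 0.272 0.466 0.842
outer loop
vertex 2.145 -1.381 0.523
vertex 1.808 -3.384 1.74
vertex 3.113 -2.475 0.815
endloop
endfacet
facet normal 0.272 0.466 0.842
outer loop
vertex 0.839 -2.29 1.448
vertex 1.808 -3.384 1.74
vertex 2.145 -1.381 0.523
endloop
endfacet

endsolid
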